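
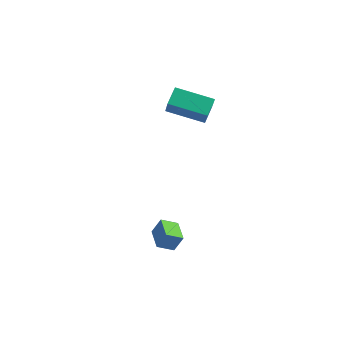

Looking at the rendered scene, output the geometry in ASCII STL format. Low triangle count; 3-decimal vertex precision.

solid 
facet normal -0.261 0.448 -0.855
outer loop
vertex 0.314 4.646 2.857
vertex 2.418 4.856 2.326
vertex 0.283 3.606 2.322
endloop
endfacet
facet normal -0.965 -0.097 0.244
outer loop
vertex 0.622 3.024 3.434
vertex 0.314 4.646 2.857
vertex 0.283 3.606 2.322
endloop
endfacet
facet normal -0.261 0.448 -0.855
outer loop
vertex 0.283 3.606 2.322
vertex 2.418 4.856 2.326
vertex 2.387 3.816 1.791
endloop
endfacet
facet normal -0.027 -0.889 -0.457
outer loop
vertex 2.387 3.816 1.791
vertex 0.622 3.024 3.434
vertex 0.283 3.606 2.322
endloop
endfacet
facet normal 0.027 0.889 0.457
outer loop
vertex 0.314 4.646 2.857
vertex 2.757 4.274 3.438
vertex 2.418 4.856 2.326
endloop
endfacet
facet normal -0.965 -0.097 0.244
outer loop
vertex 0.653 4.064 3.969
vertex 0.314 4.646 2.857
vertex 0.622 3.024 3.434
endloop
endfacet
facet normal 0.027 0.889 0.457
outer loop
vertex 0.653 4.064 3.969
vertex 2.757 4.274 3.438
vertex 0.314 4.646 2.857
endloop
endfacet
facet normal 0.965 0.097 -0.244
outer loop
vertex 2.418 4.856 2.326
vertex 2.757 4.274 3.438
vertex 2.387 3.816 1.791
endloop
endfacet
facet normal -0.027 -0.889 -0.457
outer loop
vertex 2.726 3.234 2.903
vertex 0.622 3.024 3.434
vertex 2.387 3.816 1.791
endloop
endfacet
facet normal 0.965 0.097 -0.244
outer loop
vertex 2.387 3.816 1.791
vertex 2.757 4.274 3.438
vertex 2.726 3.234 2.903
endloop
endfacet
facet normal 0.261 -0.448 0.855
outer loop
vertex 2.726 3.234 2.903
vertex 0.653 4.064 3.969
vertex 0.622 3.024 3.434
endloop
endfacet
facet normal 0.261 -0.448 0.855
outer loop
vertex 2.757 4.274 3.438
vertex 0.653 4.064 3.969
vertex 2.726 3.234 2.903
endloop
endfacet
facet normal -0.749 -0.474 0.462
outer loop
vertex 2.1 -1.254 -3.267
vertex 1.396 -0.114 -3.239
vertex 1.681 -1.49 -4.189
endloop
endfacet
facet normal 0.526 -0.850 -0.021
outer loop
vertex 2.444 -1.006 -4.661
vertex 2.1 -1.254 -3.267
vertex 1.681 -1.49 -4.189
endloop
endfacet
facet normal -0.749 -0.475 0.463
outer loop
vertex 1.681 -1.49 -4.189
vertex 1.396 -0.114 -3.239
vertex 0.976 -0.351 -4.161
endloop
endfacet
facet normal -0.404 -0.228 -0.886
outer loop
vertex 0.976 -0.351 -4.161
vertex 2.444 -1.006 -4.661
vertex 1.681 -1.49 -4.189
endloop
endfacet
facet normal 0.404 0.228 0.886
outer loop
vertex 2.1 -1.254 -3.267
vertex 2.159 0.37 -3.711
vertex 1.396 -0.114 -3.239
endloop
endfacet
facet normal 0.526 -0.850 -0.021
outer loop
vertex 2.864 -0.769 -3.739
vertex 2.1 -1.254 -3.267
vertex 2.444 -1.006 -4.661
endloop
endfacet
facet normal 0.403 0.228 0.886
outer loop
vertex 2.864 -0.769 -3.739
vertex 2.159 0.37 -3.711
vertex 2.1 -1.254 -3.267
endloop
endfacet
facet normal -0.526 0.850 0.021
outer loop
vertex 1.396 -0.114 -3.239
vertex 2.159 0.37 -3.711
vertex 0.976 -0.351 -4.161
endloop
endfacet
facet normal -0.403 -0.227 -0.886
outer loop
vertex 1.74 0.134 -4.633
vertex 2.444 -1.006 -4.661
vertex 0.976 -0.351 -4.161
endloop
endfacet
facet normal -0.526 0.850 0.022
outer loop
vertex 0.976 -0.351 -4.161
vertex 2.159 0.37 -3.711
vertex 1.74 0.134 -4.633
endloop
endfacet
facet normal 0.749 0.474 -0.463
outer loop
vertex 1.74 0.134 -4.633
vertex 2.864 -0.769 -3.739
vertex 2.444 -1.006 -4.661
endloop
endfacet
facet normal 0.749 0.475 -0.462
outer loop
vertex 2.159 0.37 -3.711
vertex 2.864 -0.769 -3.739
vertex 1.74 0.134 -4.633
endloop
endfacet

endsolid


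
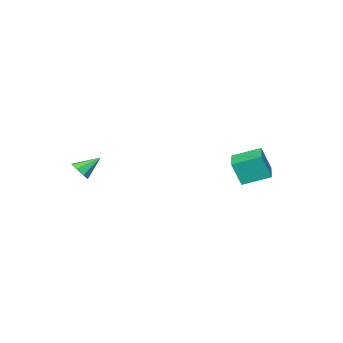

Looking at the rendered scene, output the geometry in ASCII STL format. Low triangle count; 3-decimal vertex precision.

solid 
facet normal -0.684 -0.729 0.022
outer loop
vertex -2.123 1.809 0.055
vertex -3.01 2.656 0.515
vertex -2.453 2.084 -1.087
endloop
endfacet
facet normal 0.677 -0.647 -0.351
outer loop
vertex -1.57 3.024 -1.115
vertex -2.123 1.809 0.055
vertex -2.453 2.084 -1.087
endloop
endfacet
facet normal -0.684 -0.729 0.022
outer loop
vertex -2.453 2.084 -1.087
vertex -3.01 2.656 0.515
vertex -3.34 2.931 -0.627
endloop
endfacet
facet normal -0.270 0.226 -0.936
outer loop
vertex -3.34 2.931 -0.627
vertex -1.57 3.024 -1.115
vertex -2.453 2.084 -1.087
endloop
endfacet
facet normal 0.270 -0.226 0.936
outer loop
vertex -2.123 1.809 0.055
vertex -2.127 3.596 0.487
vertex -3.01 2.656 0.515
endloop
endfacet
facet normal 0.677 -0.647 -0.351
outer loop
vertex -1.24 2.749 0.027
vertex -2.123 1.809 0.055
vertex -1.57 3.024 -1.115
endloop
endfacet
facet normal 0.270 -0.226 0.936
outer loop
vertex -1.24 2.749 0.027
vertex -2.127 3.596 0.487
vertex -2.123 1.809 0.055
endloop
endfacet
facet normal -0.677 0.647 0.351
outer loop
vertex -3.01 2.656 0.515
vertex -2.127 3.596 0.487
vertex -3.34 2.931 -0.627
endloop
endfacet
facet normal -0.270 0.226 -0.936
outer loop
vertex -2.457 3.871 -0.655
vertex -1.57 3.024 -1.115
vertex -3.34 2.931 -0.627
endloop
endfacet
facet normal -0.677 0.647 0.351
outer loop
vertex -3.34 2.931 -0.627
vertex -2.127 3.596 0.487
vertex -2.457 3.871 -0.655
endloop
endfacet
facet normal 0.684 0.729 -0.022
outer loop
vertex -2.457 3.871 -0.655
vertex -1.24 2.749 0.027
vertex -1.57 3.024 -1.115
endloop
endfacet
facet normal 0.684 0.729 -0.022
outer loop
vertex -2.127 3.596 0.487
vertex -1.24 2.749 0.027
vertex -2.457 3.871 -0.655
endloop
endfacet
facet normal 0.733 -0.311 -0.605
outer loop
vertex 3.58 -1.344 -0.203
vertex 3.214 -1.625 -0.502
vertex 3.418 -1.115 -0.517
endloop
endfacet
facet normal 0.211 0.838 0.503
outer loop
vertex 3.58 -1.344 -0.203
vertex 3.418 -1.115 -0.517
vertex 2.386 -1.275 0.182
endloop
endfacet
facet normal 0.733 -0.311 -0.605
outer loop
vertex 3.418 -1.115 -0.517
vertex 3.214 -1.625 -0.502
vertex 3.137 -1.184 -0.822
endloop
endfacet
facet normal -0.186 0.981 -0.050
outer loop
vertex 3.418 -1.115 -0.517
vertex 3.137 -1.184 -0.822
vertex 2.386 -1.275 0.182
endloop
endfacet
facet normal 0.734 -0.310 -0.604
outer loop
vertex 3.137 -1.184 -0.822
vertex 3.214 -1.625 -0.502
vertex 2.901 -1.512 -0.94
endloop
endfacet
facet normal -0.652 0.624 -0.431
outer loop
vertex 3.137 -1.184 -0.822
vertex 2.901 -1.512 -0.94
vertex 2.386 -1.275 0.182
endloop
endfacet
facet normal 0.733 -0.312 -0.604
outer loop
vertex 2.901 -1.512 -0.94
vertex 3.214 -1.625 -0.502
vertex 2.848 -1.906 -0.801
endloop
endfacet
facet normal -0.910 -0.023 -0.413
outer loop
vertex 2.901 -1.512 -0.94
vertex 2.848 -1.906 -0.801
vertex 2.386 -1.275 0.182
endloop
endfacet
facet normal 0.733 -0.309 -0.606
outer loop
vertex 2.848 -1.906 -0.801
vertex 3.214 -1.625 -0.502
vertex 3.01 -2.136 -0.488
endloop
endfacet
facet normal -0.813 -0.583 -0.008
outer loop
vertex 2.848 -1.906 -0.801
vertex 3.01 -2.136 -0.488
vertex 2.386 -1.275 0.182
endloop
endfacet
facet normal 0.733 -0.309 -0.605
outer loop
vertex 3.01 -2.136 -0.488
vertex 3.214 -1.625 -0.502
vertex 3.292 -2.066 -0.182
endloop
endfacet
facet normal -0.414 -0.727 0.548
outer loop
vertex 3.01 -2.136 -0.488
vertex 3.292 -2.066 -0.182
vertex 2.386 -1.275 0.182
endloop
endfacet
facet normal 0.732 -0.310 -0.606
outer loop
vertex 3.292 -2.066 -0.182
vertex 3.214 -1.625 -0.502
vertex 3.528 -1.738 -0.065
endloop
endfacet
facet normal 0.052 -0.368 0.928
outer loop
vertex 3.292 -2.066 -0.182
vertex 3.528 -1.738 -0.065
vertex 2.386 -1.275 0.182
endloop
endfacet
facet normal 0.733 -0.309 -0.606
outer loop
vertex 3.528 -1.738 -0.065
vertex 3.214 -1.625 -0.502
vertex 3.58 -1.344 -0.203
endloop
endfacet
facet normal 0.309 0.278 0.909
outer loop
vertex 3.528 -1.738 -0.065
vertex 3.58 -1.344 -0.203
vertex 2.386 -1.275 0.182
endloop
endfacet

endsolid


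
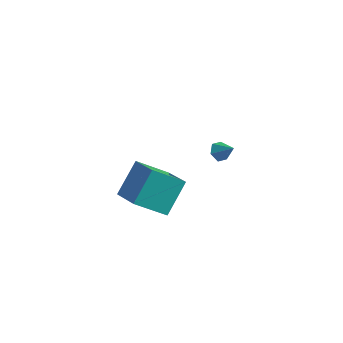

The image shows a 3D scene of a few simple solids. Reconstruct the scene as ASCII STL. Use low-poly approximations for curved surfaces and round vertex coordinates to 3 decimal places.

solid 
facet normal -0.729 0.108 -0.676
outer loop
vertex 0.503 3.881 -2.589
vertex 0.07 3.904 -2.119
vertex 0.344 4.443 -2.328
endloop
endfacet
facet normal 0.887 0.375 -0.268
outer loop
vertex 0.503 3.881 -2.589
vertex 0.344 4.443 -2.328
vertex 0.93 3.776 -1.321
endloop
endfacet
facet normal -0.729 0.109 -0.676
outer loop
vertex 0.344 4.443 -2.328
vertex 0.07 3.904 -2.119
vertex -0.089 4.466 -1.857
endloop
endfacet
facet normal 0.404 0.853 0.330
outer loop
vertex 0.344 4.443 -2.328
vertex -0.089 4.466 -1.857
vertex 0.93 3.776 -1.321
endloop
endfacet
facet normal -0.729 0.109 -0.676
outer loop
vertex -0.089 4.466 -1.857
vertex 0.07 3.904 -2.119
vertex -0.363 3.927 -1.648
endloop
endfacet
facet normal -0.174 0.431 0.885
outer loop
vertex -0.089 4.466 -1.857
vertex -0.363 3.927 -1.648
vertex 0.93 3.776 -1.321
endloop
endfacet
facet normal -0.729 0.109 -0.676
outer loop
vertex -0.363 3.927 -1.648
vertex 0.07 3.904 -2.119
vertex -0.204 3.365 -1.91
endloop
endfacet
facet normal -0.268 -0.468 0.842
outer loop
vertex -0.363 3.927 -1.648
vertex -0.204 3.365 -1.91
vertex 0.93 3.776 -1.321
endloop
endfacet
facet normal -0.729 0.108 -0.676
outer loop
vertex -0.204 3.365 -1.91
vertex 0.07 3.904 -2.119
vertex 0.229 3.342 -2.38
endloop
endfacet
facet normal 0.215 -0.945 0.245
outer loop
vertex -0.204 3.365 -1.91
vertex 0.229 3.342 -2.38
vertex 0.93 3.776 -1.321
endloop
endfacet
facet normal -0.729 0.108 -0.676
outer loop
vertex 0.229 3.342 -2.38
vertex 0.07 3.904 -2.119
vertex 0.503 3.881 -2.589
endloop
endfacet
facet normal 0.793 -0.524 -0.311
outer loop
vertex 0.229 3.342 -2.38
vertex 0.503 3.881 -2.589
vertex 0.93 3.776 -1.321
endloop
endfacet
facet normal -0.644 -0.443 0.624
outer loop
vertex -1.158 -4.054 0.722
vertex -0.854 -2.496 2.142
vertex -2.489 -3.137 0.0
endloop
endfacet
facet normal -0.143 -0.732 -0.667
outer loop
vertex -1.106 -2.184 -1.342
vertex -1.158 -4.054 0.722
vertex -2.489 -3.137 0.0
endloop
endfacet
facet normal -0.644 -0.443 0.624
outer loop
vertex -2.489 -3.137 0.0
vertex -0.854 -2.496 2.142
vertex -2.185 -1.579 1.42
endloop
endfacet
facet normal -0.752 0.518 -0.407
outer loop
vertex -2.185 -1.579 1.42
vertex -1.106 -2.184 -1.342
vertex -2.489 -3.137 0.0
endloop
endfacet
facet normal 0.752 -0.518 0.407
outer loop
vertex -1.158 -4.054 0.722
vertex 0.529 -1.543 0.8
vertex -0.854 -2.496 2.142
endloop
endfacet
facet normal -0.143 -0.732 -0.667
outer loop
vertex 0.225 -3.101 -0.62
vertex -1.158 -4.054 0.722
vertex -1.106 -2.184 -1.342
endloop
endfacet
facet normal 0.752 -0.518 0.407
outer loop
vertex 0.225 -3.101 -0.62
vertex 0.529 -1.543 0.8
vertex -1.158 -4.054 0.722
endloop
endfacet
facet normal 0.143 0.732 0.667
outer loop
vertex -0.854 -2.496 2.142
vertex 0.529 -1.543 0.8
vertex -2.185 -1.579 1.42
endloop
endfacet
facet normal -0.752 0.518 -0.407
outer loop
vertex -0.802 -0.626 0.078
vertex -1.106 -2.184 -1.342
vertex -2.185 -1.579 1.42
endloop
endfacet
facet normal 0.143 0.732 0.667
outer loop
vertex -2.185 -1.579 1.42
vertex 0.529 -1.543 0.8
vertex -0.802 -0.626 0.078
endloop
endfacet
facet normal 0.644 0.443 -0.624
outer loop
vertex -0.802 -0.626 0.078
vertex 0.225 -3.101 -0.62
vertex -1.106 -2.184 -1.342
endloop
endfacet
facet normal 0.644 0.443 -0.624
outer loop
vertex 0.529 -1.543 0.8
vertex 0.225 -3.101 -0.62
vertex -0.802 -0.626 0.078
endloop
endfacet

endsolid


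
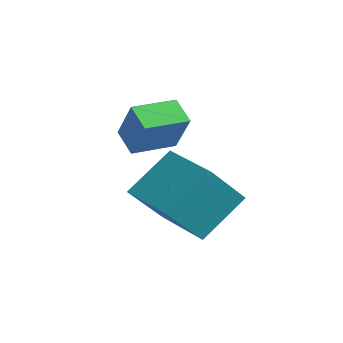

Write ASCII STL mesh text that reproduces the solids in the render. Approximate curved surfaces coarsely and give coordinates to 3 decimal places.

solid 
facet normal -0.823 0.082 0.561
outer loop
vertex 1.935 -3.282 -0.206
vertex 2.086 -1.911 -0.185
vertex 1.1 -3.171 -1.447
endloop
endfacet
facet normal -0.110 -0.994 -0.015
outer loop
vertex 1.874 -3.249 -1.975
vertex 1.935 -3.282 -0.206
vertex 1.1 -3.171 -1.447
endloop
endfacet
facet normal -0.823 0.082 0.561
outer loop
vertex 1.1 -3.171 -1.447
vertex 2.086 -1.911 -0.185
vertex 1.251 -1.8 -1.426
endloop
endfacet
facet normal -0.557 0.074 -0.827
outer loop
vertex 1.251 -1.8 -1.426
vertex 1.874 -3.249 -1.975
vertex 1.1 -3.171 -1.447
endloop
endfacet
facet normal 0.557 -0.074 0.827
outer loop
vertex 1.935 -3.282 -0.206
vertex 2.86 -1.989 -0.713
vertex 2.086 -1.911 -0.185
endloop
endfacet
facet normal -0.110 -0.994 -0.015
outer loop
vertex 2.709 -3.36 -0.734
vertex 1.935 -3.282 -0.206
vertex 1.874 -3.249 -1.975
endloop
endfacet
facet normal 0.557 -0.074 0.827
outer loop
vertex 2.709 -3.36 -0.734
vertex 2.86 -1.989 -0.713
vertex 1.935 -3.282 -0.206
endloop
endfacet
facet normal 0.110 0.994 0.015
outer loop
vertex 2.086 -1.911 -0.185
vertex 2.86 -1.989 -0.713
vertex 1.251 -1.8 -1.426
endloop
endfacet
facet normal -0.557 0.074 -0.827
outer loop
vertex 2.025 -1.878 -1.954
vertex 1.874 -3.249 -1.975
vertex 1.251 -1.8 -1.426
endloop
endfacet
facet normal 0.110 0.994 0.015
outer loop
vertex 1.251 -1.8 -1.426
vertex 2.86 -1.989 -0.713
vertex 2.025 -1.878 -1.954
endloop
endfacet
facet normal 0.823 -0.082 -0.561
outer loop
vertex 2.025 -1.878 -1.954
vertex 2.709 -3.36 -0.734
vertex 1.874 -3.249 -1.975
endloop
endfacet
facet normal 0.823 -0.082 -0.561
outer loop
vertex 2.86 -1.989 -0.713
vertex 2.709 -3.36 -0.734
vertex 2.025 -1.878 -1.954
endloop
endfacet
facet normal -0.996 -0.023 0.089
outer loop
vertex 2.294 -2.261 -1.956
vertex 2.145 -1.004 -3.305
vertex 2.213 -3.618 -3.21
endloop
endfacet
facet normal 0.081 -0.679 0.730
outer loop
vertex 4.055 -3.576 -3.375
vertex 2.294 -2.261 -1.956
vertex 2.213 -3.618 -3.21
endloop
endfacet
facet normal -0.996 -0.023 0.089
outer loop
vertex 2.213 -3.618 -3.21
vertex 2.145 -1.004 -3.305
vertex 2.064 -2.362 -4.56
endloop
endfacet
facet normal -0.044 -0.734 -0.678
outer loop
vertex 2.064 -2.362 -4.56
vertex 4.055 -3.576 -3.375
vertex 2.213 -3.618 -3.21
endloop
endfacet
facet normal 0.044 0.733 0.678
outer loop
vertex 2.294 -2.261 -1.956
vertex 3.987 -0.962 -3.47
vertex 2.145 -1.004 -3.305
endloop
endfacet
facet normal 0.081 -0.679 0.730
outer loop
vertex 4.136 -2.218 -2.12
vertex 2.294 -2.261 -1.956
vertex 4.055 -3.576 -3.375
endloop
endfacet
facet normal 0.043 0.734 0.678
outer loop
vertex 4.136 -2.218 -2.12
vertex 3.987 -0.962 -3.47
vertex 2.294 -2.261 -1.956
endloop
endfacet
facet normal -0.081 0.679 -0.730
outer loop
vertex 2.145 -1.004 -3.305
vertex 3.987 -0.962 -3.47
vertex 2.064 -2.362 -4.56
endloop
endfacet
facet normal -0.043 -0.733 -0.679
outer loop
vertex 3.906 -2.319 -4.724
vertex 4.055 -3.576 -3.375
vertex 2.064 -2.362 -4.56
endloop
endfacet
facet normal -0.081 0.679 -0.730
outer loop
vertex 2.064 -2.362 -4.56
vertex 3.987 -0.962 -3.47
vertex 3.906 -2.319 -4.724
endloop
endfacet
facet normal 0.996 0.023 -0.089
outer loop
vertex 3.906 -2.319 -4.724
vertex 4.136 -2.218 -2.12
vertex 4.055 -3.576 -3.375
endloop
endfacet
facet normal 0.996 0.023 -0.089
outer loop
vertex 3.987 -0.962 -3.47
vertex 4.136 -2.218 -2.12
vertex 3.906 -2.319 -4.724
endloop
endfacet

endsolid


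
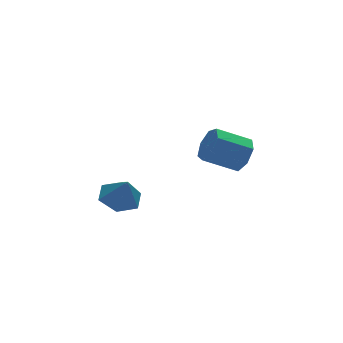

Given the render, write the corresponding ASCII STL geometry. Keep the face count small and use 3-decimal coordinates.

solid 
facet normal -0.093 0.424 -0.901
outer loop
vertex -1.116 -2.992 -0.795
vertex -1.933 -3.023 -0.725
vertex -1.523 -2.365 -0.458
endloop
endfacet
facet normal 0.779 0.184 0.599
outer loop
vertex -1.116 -2.992 -0.795
vertex -1.523 -2.365 -0.458
vertex -1.827 -3.497 0.285
endloop
endfacet
facet normal -0.094 0.424 -0.901
outer loop
vertex -1.523 -2.365 -0.458
vertex -1.933 -3.023 -0.725
vertex -2.339 -2.396 -0.387
endloop
endfacet
facet normal 0.053 0.538 0.841
outer loop
vertex -1.523 -2.365 -0.458
vertex -2.339 -2.396 -0.387
vertex -1.827 -3.497 0.285
endloop
endfacet
facet normal -0.094 0.424 -0.901
outer loop
vertex -2.339 -2.396 -0.387
vertex -1.933 -3.023 -0.725
vertex -2.749 -3.054 -0.654
endloop
endfacet
facet normal -0.677 0.128 0.725
outer loop
vertex -2.339 -2.396 -0.387
vertex -2.749 -3.054 -0.654
vertex -1.827 -3.497 0.285
endloop
endfacet
facet normal -0.094 0.423 -0.901
outer loop
vertex -2.749 -3.054 -0.654
vertex -1.933 -3.023 -0.725
vertex -2.342 -3.681 -0.991
endloop
endfacet
facet normal -0.679 -0.637 0.366
outer loop
vertex -2.749 -3.054 -0.654
vertex -2.342 -3.681 -0.991
vertex -1.827 -3.497 0.285
endloop
endfacet
facet normal -0.094 0.423 -0.901
outer loop
vertex -2.342 -3.681 -0.991
vertex -1.933 -3.023 -0.725
vertex -1.526 -3.65 -1.062
endloop
endfacet
facet normal 0.048 -0.991 0.123
outer loop
vertex -2.342 -3.681 -0.991
vertex -1.526 -3.65 -1.062
vertex -1.827 -3.497 0.285
endloop
endfacet
facet normal -0.093 0.424 -0.901
outer loop
vertex -1.526 -3.65 -1.062
vertex -1.933 -3.023 -0.725
vertex -1.116 -2.992 -0.795
endloop
endfacet
facet normal 0.777 -0.582 0.240
outer loop
vertex -1.526 -3.65 -1.062
vertex -1.116 -2.992 -0.795
vertex -1.827 -3.497 0.285
endloop
endfacet
facet normal 0.843 -0.277 -0.461
outer loop
vertex 3.134 -3.18 0.975
vertex 2.747 -3.281 0.328
vertex 3.092 -2.652 0.581
endloop
endfacet
facet normal 0.534 0.532 0.656
outer loop
vertex 3.134 -3.18 0.975
vertex 3.092 -2.652 0.581
vertex 1.92 -2.779 1.638
endloop
endfacet
facet normal 0.535 0.532 0.657
outer loop
vertex 1.92 -2.779 1.638
vertex 3.092 -2.652 0.581
vertex 1.879 -2.251 1.244
endloop
endfacet
facet normal -0.842 0.279 0.461
outer loop
vertex 1.92 -2.779 1.638
vertex 1.879 -2.251 1.244
vertex 1.533 -2.879 0.992
endloop
endfacet
facet normal 0.843 -0.277 -0.460
outer loop
vertex 3.092 -2.652 0.581
vertex 2.747 -3.281 0.328
vertex 2.791 -2.598 -0.003
endloop
endfacet
facet normal 0.285 0.957 -0.058
outer loop
vertex 3.092 -2.652 0.581
vertex 2.791 -2.598 -0.003
vertex 1.879 -2.251 1.244
endloop
endfacet
facet normal 0.284 0.957 -0.058
outer loop
vertex 1.879 -2.251 1.244
vertex 2.791 -2.598 -0.003
vertex 1.577 -2.197 0.66
endloop
endfacet
facet normal -0.842 0.279 0.461
outer loop
vertex 1.879 -2.251 1.244
vertex 1.577 -2.197 0.66
vertex 1.533 -2.879 0.992
endloop
endfacet
facet normal 0.843 -0.278 -0.461
outer loop
vertex 2.791 -2.598 -0.003
vertex 2.747 -3.281 0.328
vertex 2.456 -3.058 -0.338
endloop
endfacet
facet normal -0.179 0.661 -0.728
outer loop
vertex 2.791 -2.598 -0.003
vertex 2.456 -3.058 -0.338
vertex 1.577 -2.197 0.66
endloop
endfacet
facet normal -0.181 0.660 -0.729
outer loop
vertex 1.577 -2.197 0.66
vertex 2.456 -3.058 -0.338
vertex 1.243 -2.657 0.326
endloop
endfacet
facet normal -0.843 0.278 0.460
outer loop
vertex 1.577 -2.197 0.66
vertex 1.243 -2.657 0.326
vertex 1.533 -2.879 0.992
endloop
endfacet
facet normal 0.842 -0.279 -0.461
outer loop
vertex 2.456 -3.058 -0.338
vertex 2.747 -3.281 0.328
vertex 2.34 -3.685 -0.171
endloop
endfacet
facet normal -0.509 -0.132 -0.850
outer loop
vertex 2.456 -3.058 -0.338
vertex 2.34 -3.685 -0.171
vertex 1.243 -2.657 0.326
endloop
endfacet
facet normal -0.509 -0.132 -0.850
outer loop
vertex 1.243 -2.657 0.326
vertex 2.34 -3.685 -0.171
vertex 1.127 -3.284 0.493
endloop
endfacet
facet normal -0.843 0.278 0.460
outer loop
vertex 1.243 -2.657 0.326
vertex 1.127 -3.284 0.493
vertex 1.533 -2.879 0.992
endloop
endfacet
facet normal 0.842 -0.279 -0.461
outer loop
vertex 2.34 -3.685 -0.171
vertex 2.747 -3.281 0.328
vertex 2.53 -4.008 0.372
endloop
endfacet
facet normal -0.455 -0.826 -0.332
outer loop
vertex 2.34 -3.685 -0.171
vertex 2.53 -4.008 0.372
vertex 1.127 -3.284 0.493
endloop
endfacet
facet normal -0.455 -0.826 -0.332
outer loop
vertex 1.127 -3.284 0.493
vertex 2.53 -4.008 0.372
vertex 1.317 -3.607 1.036
endloop
endfacet
facet normal -0.843 0.278 0.460
outer loop
vertex 1.127 -3.284 0.493
vertex 1.317 -3.607 1.036
vertex 1.533 -2.879 0.992
endloop
endfacet
facet normal 0.843 -0.279 -0.460
outer loop
vertex 2.53 -4.008 0.372
vertex 2.747 -3.281 0.328
vertex 2.883 -3.783 0.882
endloop
endfacet
facet normal -0.058 -0.898 0.436
outer loop
vertex 2.53 -4.008 0.372
vertex 2.883 -3.783 0.882
vertex 1.317 -3.607 1.036
endloop
endfacet
facet normal -0.058 -0.898 0.437
outer loop
vertex 1.317 -3.607 1.036
vertex 2.883 -3.783 0.882
vertex 1.67 -3.382 1.545
endloop
endfacet
facet normal -0.843 0.278 0.461
outer loop
vertex 1.317 -3.607 1.036
vertex 1.67 -3.382 1.545
vertex 1.533 -2.879 0.992
endloop
endfacet
facet normal 0.843 -0.280 -0.460
outer loop
vertex 2.883 -3.783 0.882
vertex 2.747 -3.281 0.328
vertex 3.134 -3.18 0.975
endloop
endfacet
facet normal 0.382 -0.294 0.876
outer loop
vertex 2.883 -3.783 0.882
vertex 3.134 -3.18 0.975
vertex 1.67 -3.382 1.545
endloop
endfacet
facet normal 0.382 -0.293 0.876
outer loop
vertex 1.67 -3.382 1.545
vertex 3.134 -3.18 0.975
vertex 1.92 -2.779 1.638
endloop
endfacet
facet normal -0.842 0.278 0.462
outer loop
vertex 1.67 -3.382 1.545
vertex 1.92 -2.779 1.638
vertex 1.533 -2.879 0.992
endloop
endfacet

endsolid


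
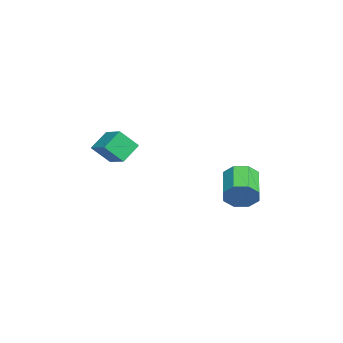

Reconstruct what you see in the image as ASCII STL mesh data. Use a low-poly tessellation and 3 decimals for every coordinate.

solid 
facet normal -0.576 0.541 0.613
outer loop
vertex -0.029 -3.278 2.23
vertex 1.072 -2.577 2.645
vertex -0.229 -2.391 1.26
endloop
endfacet
facet normal -0.804 -0.512 -0.303
outer loop
vertex 0.508 -3.083 0.475
vertex -0.029 -3.278 2.23
vertex -0.229 -2.391 1.26
endloop
endfacet
facet normal -0.576 0.540 0.613
outer loop
vertex -0.229 -2.391 1.26
vertex 1.072 -2.577 2.645
vertex 0.872 -1.689 1.675
endloop
endfacet
facet normal -0.150 0.667 -0.729
outer loop
vertex 0.872 -1.689 1.675
vertex 0.508 -3.083 0.475
vertex -0.229 -2.391 1.26
endloop
endfacet
facet normal 0.150 -0.667 0.729
outer loop
vertex -0.029 -3.278 2.23
vertex 1.809 -3.269 1.86
vertex 1.072 -2.577 2.645
endloop
endfacet
facet normal -0.804 -0.512 -0.303
outer loop
vertex 0.708 -3.971 1.445
vertex -0.029 -3.278 2.23
vertex 0.508 -3.083 0.475
endloop
endfacet
facet normal 0.150 -0.667 0.730
outer loop
vertex 0.708 -3.971 1.445
vertex 1.809 -3.269 1.86
vertex -0.029 -3.278 2.23
endloop
endfacet
facet normal 0.804 0.512 0.303
outer loop
vertex 1.072 -2.577 2.645
vertex 1.809 -3.269 1.86
vertex 0.872 -1.689 1.675
endloop
endfacet
facet normal -0.150 0.667 -0.730
outer loop
vertex 1.609 -2.382 0.89
vertex 0.508 -3.083 0.475
vertex 0.872 -1.689 1.675
endloop
endfacet
facet normal 0.804 0.512 0.303
outer loop
vertex 0.872 -1.689 1.675
vertex 1.809 -3.269 1.86
vertex 1.609 -2.382 0.89
endloop
endfacet
facet normal 0.576 -0.541 -0.614
outer loop
vertex 1.609 -2.382 0.89
vertex 0.708 -3.971 1.445
vertex 0.508 -3.083 0.475
endloop
endfacet
facet normal 0.576 -0.541 -0.613
outer loop
vertex 1.809 -3.269 1.86
vertex 0.708 -3.971 1.445
vertex 1.609 -2.382 0.89
endloop
endfacet
facet normal 0.917 -0.008 -0.399
outer loop
vertex 0.465 3.524 -1.139
vertex 0.113 3.182 -1.941
vertex 0.27 4.043 -1.597
endloop
endfacet
facet normal 0.293 0.692 0.660
outer loop
vertex 0.465 3.524 -1.139
vertex 0.27 4.043 -1.597
vertex -1.241 3.539 -0.397
endloop
endfacet
facet normal 0.292 0.693 0.659
outer loop
vertex -1.241 3.539 -0.397
vertex 0.27 4.043 -1.597
vertex -1.436 4.058 -0.856
endloop
endfacet
facet normal -0.917 0.008 0.399
outer loop
vertex -1.241 3.539 -0.397
vertex -1.436 4.058 -0.856
vertex -1.593 3.198 -1.199
endloop
endfacet
facet normal 0.917 -0.008 -0.399
outer loop
vertex 0.27 4.043 -1.597
vertex 0.113 3.182 -1.941
vertex -0.017 4.058 -2.257
endloop
endfacet
facet normal 0.016 1.000 0.016
outer loop
vertex 0.27 4.043 -1.597
vertex -0.017 4.058 -2.257
vertex -1.436 4.058 -0.856
endloop
endfacet
facet normal 0.016 1.000 0.016
outer loop
vertex -1.436 4.058 -0.856
vertex -0.017 4.058 -2.257
vertex -1.722 4.073 -1.516
endloop
endfacet
facet normal -0.917 0.009 0.398
outer loop
vertex -1.436 4.058 -0.856
vertex -1.722 4.073 -1.516
vertex -1.593 3.198 -1.199
endloop
endfacet
facet normal 0.917 -0.008 -0.398
outer loop
vertex -0.017 4.058 -2.257
vertex 0.113 3.182 -1.941
vertex -0.227 3.56 -2.731
endloop
endfacet
facet normal -0.271 0.721 -0.638
outer loop
vertex -0.017 4.058 -2.257
vertex -0.227 3.56 -2.731
vertex -1.722 4.073 -1.516
endloop
endfacet
facet normal -0.271 0.721 -0.637
outer loop
vertex -1.722 4.073 -1.516
vertex -0.227 3.56 -2.731
vertex -1.933 3.575 -1.99
endloop
endfacet
facet normal -0.917 0.009 0.399
outer loop
vertex -1.722 4.073 -1.516
vertex -1.933 3.575 -1.99
vertex -1.593 3.198 -1.199
endloop
endfacet
facet normal 0.917 -0.009 -0.399
outer loop
vertex -0.227 3.56 -2.731
vertex 0.113 3.182 -1.941
vertex -0.239 2.841 -2.743
endloop
endfacet
facet normal -0.398 0.022 -0.917
outer loop
vertex -0.227 3.56 -2.731
vertex -0.239 2.841 -2.743
vertex -1.933 3.575 -1.99
endloop
endfacet
facet normal -0.399 0.021 -0.917
outer loop
vertex -1.933 3.575 -1.99
vertex -0.239 2.841 -2.743
vertex -1.945 2.856 -2.001
endloop
endfacet
facet normal -0.917 0.009 0.399
outer loop
vertex -1.933 3.575 -1.99
vertex -1.945 2.856 -2.001
vertex -1.593 3.198 -1.199
endloop
endfacet
facet normal 0.917 -0.008 -0.399
outer loop
vertex -0.239 2.841 -2.743
vertex 0.113 3.182 -1.941
vertex -0.044 2.322 -2.284
endloop
endfacet
facet normal -0.293 -0.693 -0.659
outer loop
vertex -0.239 2.841 -2.743
vertex -0.044 2.322 -2.284
vertex -1.945 2.856 -2.001
endloop
endfacet
facet normal -0.293 -0.692 -0.660
outer loop
vertex -1.945 2.856 -2.001
vertex -0.044 2.322 -2.284
vertex -1.75 2.337 -1.543
endloop
endfacet
facet normal -0.917 0.008 0.399
outer loop
vertex -1.945 2.856 -2.001
vertex -1.75 2.337 -1.543
vertex -1.593 3.198 -1.199
endloop
endfacet
facet normal 0.917 -0.009 -0.398
outer loop
vertex -0.044 2.322 -2.284
vertex 0.113 3.182 -1.941
vertex 0.242 2.307 -1.624
endloop
endfacet
facet normal -0.016 -1.000 -0.016
outer loop
vertex -0.044 2.322 -2.284
vertex 0.242 2.307 -1.624
vertex -1.75 2.337 -1.543
endloop
endfacet
facet normal -0.016 -1.000 -0.016
outer loop
vertex -1.75 2.337 -1.543
vertex 0.242 2.307 -1.624
vertex -1.463 2.322 -0.883
endloop
endfacet
facet normal -0.917 0.008 0.399
outer loop
vertex -1.75 2.337 -1.543
vertex -1.463 2.322 -0.883
vertex -1.593 3.198 -1.199
endloop
endfacet
facet normal 0.917 -0.009 -0.399
outer loop
vertex 0.242 2.307 -1.624
vertex 0.113 3.182 -1.941
vertex 0.453 2.805 -1.15
endloop
endfacet
facet normal 0.271 -0.721 0.637
outer loop
vertex 0.242 2.307 -1.624
vertex 0.453 2.805 -1.15
vertex -1.463 2.322 -0.883
endloop
endfacet
facet normal 0.271 -0.721 0.638
outer loop
vertex -1.463 2.322 -0.883
vertex 0.453 2.805 -1.15
vertex -1.253 2.82 -0.409
endloop
endfacet
facet normal -0.917 0.008 0.398
outer loop
vertex -1.463 2.322 -0.883
vertex -1.253 2.82 -0.409
vertex -1.593 3.198 -1.199
endloop
endfacet
facet normal 0.917 -0.009 -0.399
outer loop
vertex 0.453 2.805 -1.15
vertex 0.113 3.182 -1.941
vertex 0.465 3.524 -1.139
endloop
endfacet
facet normal 0.398 -0.021 0.917
outer loop
vertex 0.453 2.805 -1.15
vertex 0.465 3.524 -1.139
vertex -1.253 2.82 -0.409
endloop
endfacet
facet normal 0.399 -0.022 0.917
outer loop
vertex -1.253 2.82 -0.409
vertex 0.465 3.524 -1.139
vertex -1.241 3.539 -0.397
endloop
endfacet
facet normal -0.917 0.009 0.399
outer loop
vertex -1.253 2.82 -0.409
vertex -1.241 3.539 -0.397
vertex -1.593 3.198 -1.199
endloop
endfacet

endsolid


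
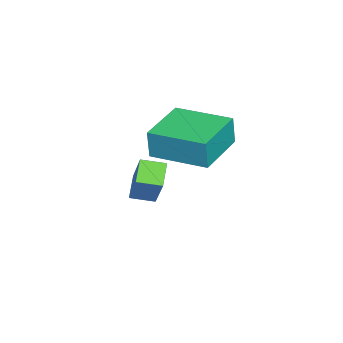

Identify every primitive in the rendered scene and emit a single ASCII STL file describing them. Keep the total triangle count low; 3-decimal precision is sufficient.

solid 
facet normal -0.971 0.235 0.049
outer loop
vertex -0.835 2.383 1.556
vertex -0.374 4.265 1.651
vertex -0.873 2.444 0.518
endloop
endfacet
facet normal -0.238 -0.970 -0.048
outer loop
vertex 0.894 2.015 0.429
vertex -0.835 2.383 1.556
vertex -0.873 2.444 0.518
endloop
endfacet
facet normal -0.971 0.236 0.048
outer loop
vertex -0.873 2.444 0.518
vertex -0.374 4.265 1.651
vertex -0.411 4.326 0.613
endloop
endfacet
facet normal -0.036 0.059 -0.998
outer loop
vertex -0.411 4.326 0.613
vertex 0.894 2.015 0.429
vertex -0.873 2.444 0.518
endloop
endfacet
facet normal 0.036 -0.059 0.998
outer loop
vertex -0.835 2.383 1.556
vertex 1.393 3.836 1.562
vertex -0.374 4.265 1.651
endloop
endfacet
facet normal -0.238 -0.970 -0.049
outer loop
vertex 0.931 1.954 1.467
vertex -0.835 2.383 1.556
vertex 0.894 2.015 0.429
endloop
endfacet
facet normal 0.036 -0.059 0.998
outer loop
vertex 0.931 1.954 1.467
vertex 1.393 3.836 1.562
vertex -0.835 2.383 1.556
endloop
endfacet
facet normal 0.238 0.970 0.049
outer loop
vertex -0.374 4.265 1.651
vertex 1.393 3.836 1.562
vertex -0.411 4.326 0.613
endloop
endfacet
facet normal -0.036 0.059 -0.998
outer loop
vertex 1.355 3.897 0.524
vertex 0.894 2.015 0.429
vertex -0.411 4.326 0.613
endloop
endfacet
facet normal 0.238 0.970 0.048
outer loop
vertex -0.411 4.326 0.613
vertex 1.393 3.836 1.562
vertex 1.355 3.897 0.524
endloop
endfacet
facet normal 0.971 -0.235 -0.048
outer loop
vertex 1.355 3.897 0.524
vertex 0.931 1.954 1.467
vertex 0.894 2.015 0.429
endloop
endfacet
facet normal 0.971 -0.236 -0.049
outer loop
vertex 1.393 3.836 1.562
vertex 0.931 1.954 1.467
vertex 1.355 3.897 0.524
endloop
endfacet
facet normal -0.829 -0.071 0.555
outer loop
vertex -1.344 1.111 -1.327
vertex -1.523 1.936 -1.488
vertex -2.295 0.616 -2.81
endloop
endfacet
facet normal 0.209 -0.960 0.186
outer loop
vertex -1.517 0.684 -3.332
vertex -1.344 1.111 -1.327
vertex -2.295 0.616 -2.81
endloop
endfacet
facet normal -0.828 -0.073 0.556
outer loop
vertex -2.295 0.616 -2.81
vertex -1.523 1.936 -1.488
vertex -2.475 1.442 -2.97
endloop
endfacet
facet normal -0.520 -0.270 -0.810
outer loop
vertex -2.475 1.442 -2.97
vertex -1.517 0.684 -3.332
vertex -2.295 0.616 -2.81
endloop
endfacet
facet normal 0.520 0.271 0.810
outer loop
vertex -1.344 1.111 -1.327
vertex -0.745 2.004 -2.01
vertex -1.523 1.936 -1.488
endloop
endfacet
facet normal 0.208 -0.960 0.187
outer loop
vertex -0.565 1.178 -1.85
vertex -1.344 1.111 -1.327
vertex -1.517 0.684 -3.332
endloop
endfacet
facet normal 0.521 0.270 0.810
outer loop
vertex -0.565 1.178 -1.85
vertex -0.745 2.004 -2.01
vertex -1.344 1.111 -1.327
endloop
endfacet
facet normal -0.209 0.960 -0.186
outer loop
vertex -1.523 1.936 -1.488
vertex -0.745 2.004 -2.01
vertex -2.475 1.442 -2.97
endloop
endfacet
facet normal -0.520 -0.271 -0.810
outer loop
vertex -1.696 1.509 -3.493
vertex -1.517 0.684 -3.332
vertex -2.475 1.442 -2.97
endloop
endfacet
facet normal -0.208 0.960 -0.187
outer loop
vertex -2.475 1.442 -2.97
vertex -0.745 2.004 -2.01
vertex -1.696 1.509 -3.493
endloop
endfacet
facet normal 0.828 0.071 -0.556
outer loop
vertex -1.696 1.509 -3.493
vertex -0.565 1.178 -1.85
vertex -1.517 0.684 -3.332
endloop
endfacet
facet normal 0.828 0.073 -0.556
outer loop
vertex -0.745 2.004 -2.01
vertex -0.565 1.178 -1.85
vertex -1.696 1.509 -3.493
endloop
endfacet

endsolid


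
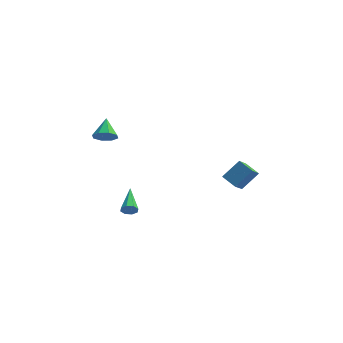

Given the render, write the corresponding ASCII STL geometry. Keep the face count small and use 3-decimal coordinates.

solid 
facet normal -0.011 -0.859 -0.512
outer loop
vertex -3.424 1.52 2.098
vertex -3.767 1.176 2.682
vertex -4.004 1.548 2.063
endloop
endfacet
facet normal 0.073 0.847 -0.527
outer loop
vertex -3.424 1.52 2.098
vertex -4.004 1.548 2.063
vertex -3.753 2.344 3.378
endloop
endfacet
facet normal -0.011 -0.859 -0.512
outer loop
vertex -4.004 1.548 2.063
vertex -3.767 1.176 2.682
vertex -4.445 1.358 2.391
endloop
endfacet
facet normal -0.574 0.744 -0.341
outer loop
vertex -4.004 1.548 2.063
vertex -4.445 1.358 2.391
vertex -3.753 2.344 3.378
endloop
endfacet
facet normal -0.010 -0.858 -0.513
outer loop
vertex -4.445 1.358 2.391
vertex -3.767 1.176 2.682
vertex -4.489 1.061 2.889
endloop
endfacet
facet normal -0.881 0.436 0.182
outer loop
vertex -4.445 1.358 2.391
vertex -4.489 1.061 2.889
vertex -3.753 2.344 3.378
endloop
endfacet
facet normal -0.010 -0.859 -0.512
outer loop
vertex -4.489 1.061 2.889
vertex -3.767 1.176 2.682
vertex -4.111 0.832 3.266
endloop
endfacet
facet normal -0.670 0.104 0.735
outer loop
vertex -4.489 1.061 2.889
vertex -4.111 0.832 3.266
vertex -3.753 2.344 3.378
endloop
endfacet
facet normal -0.011 -0.859 -0.512
outer loop
vertex -4.111 0.832 3.266
vertex -3.767 1.176 2.682
vertex -3.531 0.804 3.301
endloop
endfacet
facet normal -0.063 -0.059 0.996
outer loop
vertex -4.111 0.832 3.266
vertex -3.531 0.804 3.301
vertex -3.753 2.344 3.378
endloop
endfacet
facet normal -0.011 -0.859 -0.512
outer loop
vertex -3.531 0.804 3.301
vertex -3.767 1.176 2.682
vertex -3.089 0.994 2.973
endloop
endfacet
facet normal 0.583 0.044 0.811
outer loop
vertex -3.531 0.804 3.301
vertex -3.089 0.994 2.973
vertex -3.753 2.344 3.378
endloop
endfacet
facet normal -0.011 -0.859 -0.512
outer loop
vertex -3.089 0.994 2.973
vertex -3.767 1.176 2.682
vertex -3.045 1.29 2.475
endloop
endfacet
facet normal 0.891 0.352 0.288
outer loop
vertex -3.089 0.994 2.973
vertex -3.045 1.29 2.475
vertex -3.753 2.344 3.378
endloop
endfacet
facet normal -0.011 -0.859 -0.512
outer loop
vertex -3.045 1.29 2.475
vertex -3.767 1.176 2.682
vertex -3.424 1.52 2.098
endloop
endfacet
facet normal 0.679 0.684 -0.266
outer loop
vertex -3.045 1.29 2.475
vertex -3.424 1.52 2.098
vertex -3.753 2.344 3.378
endloop
endfacet
facet normal -0.719 0.584 0.377
outer loop
vertex 2.826 0.637 -0.281
vertex 3.785 1.229 0.631
vertex 3.242 2.006 -1.606
endloop
endfacet
facet normal -0.662 -0.408 -0.629
outer loop
vertex 3.975 1.411 -1.991
vertex 2.826 0.637 -0.281
vertex 3.242 2.006 -1.606
endloop
endfacet
facet normal -0.719 0.584 0.377
outer loop
vertex 3.242 2.006 -1.606
vertex 3.785 1.229 0.631
vertex 4.201 2.598 -0.694
endloop
endfacet
facet normal 0.213 0.702 -0.680
outer loop
vertex 4.201 2.598 -0.694
vertex 3.975 1.411 -1.991
vertex 3.242 2.006 -1.606
endloop
endfacet
facet normal -0.213 -0.702 0.680
outer loop
vertex 2.826 0.637 -0.281
vertex 4.518 0.634 0.246
vertex 3.785 1.229 0.631
endloop
endfacet
facet normal -0.662 -0.408 -0.629
outer loop
vertex 3.559 0.042 -0.666
vertex 2.826 0.637 -0.281
vertex 3.975 1.411 -1.991
endloop
endfacet
facet normal -0.213 -0.702 0.680
outer loop
vertex 3.559 0.042 -0.666
vertex 4.518 0.634 0.246
vertex 2.826 0.637 -0.281
endloop
endfacet
facet normal 0.662 0.408 0.629
outer loop
vertex 3.785 1.229 0.631
vertex 4.518 0.634 0.246
vertex 4.201 2.598 -0.694
endloop
endfacet
facet normal 0.213 0.702 -0.680
outer loop
vertex 4.934 2.003 -1.079
vertex 3.975 1.411 -1.991
vertex 4.201 2.598 -0.694
endloop
endfacet
facet normal 0.662 0.408 0.629
outer loop
vertex 4.201 2.598 -0.694
vertex 4.518 0.634 0.246
vertex 4.934 2.003 -1.079
endloop
endfacet
facet normal 0.719 -0.584 -0.377
outer loop
vertex 4.934 2.003 -1.079
vertex 3.559 0.042 -0.666
vertex 3.975 1.411 -1.991
endloop
endfacet
facet normal 0.719 -0.584 -0.377
outer loop
vertex 4.518 0.634 0.246
vertex 3.559 0.042 -0.666
vertex 4.934 2.003 -1.079
endloop
endfacet
facet normal 0.007 -0.963 -0.270
outer loop
vertex -2.09 -1.708 -1.023
vertex -2.344 -1.587 -1.461
vertex -1.843 -1.622 -1.323
endloop
endfacet
facet normal 0.755 0.094 0.649
outer loop
vertex -2.09 -1.708 -1.023
vertex -1.843 -1.622 -1.323
vertex -2.356 0.127 -0.979
endloop
endfacet
facet normal 0.007 -0.962 -0.271
outer loop
vertex -1.843 -1.622 -1.323
vertex -2.344 -1.587 -1.461
vertex -1.89 -1.515 -1.704
endloop
endfacet
facet normal 0.957 0.288 -0.037
outer loop
vertex -1.843 -1.622 -1.323
vertex -1.89 -1.515 -1.704
vertex -2.356 0.127 -0.979
endloop
endfacet
facet normal 0.008 -0.963 -0.270
outer loop
vertex -1.89 -1.515 -1.704
vertex -2.344 -1.587 -1.461
vertex -2.202 -1.451 -1.942
endloop
endfacet
facet normal 0.596 0.460 -0.658
outer loop
vertex -1.89 -1.515 -1.704
vertex -2.202 -1.451 -1.942
vertex -2.356 0.127 -0.979
endloop
endfacet
facet normal 0.006 -0.963 -0.270
outer loop
vertex -2.202 -1.451 -1.942
vertex -2.344 -1.587 -1.461
vertex -2.597 -1.466 -1.898
endloop
endfacet
facet normal -0.114 0.509 -0.853
outer loop
vertex -2.202 -1.451 -1.942
vertex -2.597 -1.466 -1.898
vertex -2.356 0.127 -0.979
endloop
endfacet
facet normal 0.007 -0.963 -0.270
outer loop
vertex -2.597 -1.466 -1.898
vertex -2.344 -1.587 -1.461
vertex -2.844 -1.552 -1.598
endloop
endfacet
facet normal -0.759 0.408 -0.508
outer loop
vertex -2.597 -1.466 -1.898
vertex -2.844 -1.552 -1.598
vertex -2.356 0.127 -0.979
endloop
endfacet
facet normal 0.007 -0.963 -0.271
outer loop
vertex -2.844 -1.552 -1.598
vertex -2.344 -1.587 -1.461
vertex -2.798 -1.659 -1.217
endloop
endfacet
facet normal -0.961 0.214 0.176
outer loop
vertex -2.844 -1.552 -1.598
vertex -2.798 -1.659 -1.217
vertex -2.356 0.127 -0.979
endloop
endfacet
facet normal 0.008 -0.963 -0.269
outer loop
vertex -2.798 -1.659 -1.217
vertex -2.344 -1.587 -1.461
vertex -2.485 -1.723 -0.979
endloop
endfacet
facet normal -0.599 0.042 0.799
outer loop
vertex -2.798 -1.659 -1.217
vertex -2.485 -1.723 -0.979
vertex -2.356 0.127 -0.979
endloop
endfacet
facet normal 0.007 -0.963 -0.270
outer loop
vertex -2.485 -1.723 -0.979
vertex -2.344 -1.587 -1.461
vertex -2.09 -1.708 -1.023
endloop
endfacet
facet normal 0.111 -0.008 0.994
outer loop
vertex -2.485 -1.723 -0.979
vertex -2.09 -1.708 -1.023
vertex -2.356 0.127 -0.979
endloop
endfacet

endsolid


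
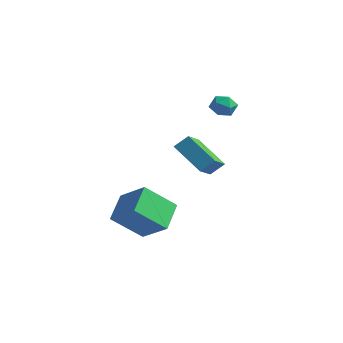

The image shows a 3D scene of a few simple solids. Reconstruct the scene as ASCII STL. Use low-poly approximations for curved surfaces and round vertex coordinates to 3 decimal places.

solid 
facet normal -0.845 -0.114 -0.522
outer loop
vertex -4.3 -3.197 -1.524
vertex -3.644 -1.694 -2.915
vertex -3.502 -4.482 -2.536
endloop
endfacet
facet normal -0.305 -0.699 0.647
outer loop
vertex -1.896 -4.266 -1.545
vertex -4.3 -3.197 -1.524
vertex -3.502 -4.482 -2.536
endloop
endfacet
facet normal -0.845 -0.114 -0.522
outer loop
vertex -3.502 -4.482 -2.536
vertex -3.644 -1.694 -2.915
vertex -2.846 -2.98 -3.927
endloop
endfacet
facet normal 0.438 -0.706 -0.556
outer loop
vertex -2.846 -2.98 -3.927
vertex -1.896 -4.266 -1.545
vertex -3.502 -4.482 -2.536
endloop
endfacet
facet normal -0.438 0.706 0.556
outer loop
vertex -4.3 -3.197 -1.524
vertex -2.038 -1.478 -1.924
vertex -3.644 -1.694 -2.915
endloop
endfacet
facet normal -0.305 -0.699 0.647
outer loop
vertex -2.694 -2.98 -0.533
vertex -4.3 -3.197 -1.524
vertex -1.896 -4.266 -1.545
endloop
endfacet
facet normal -0.438 0.706 0.556
outer loop
vertex -2.694 -2.98 -0.533
vertex -2.038 -1.478 -1.924
vertex -4.3 -3.197 -1.524
endloop
endfacet
facet normal 0.305 0.699 -0.647
outer loop
vertex -3.644 -1.694 -2.915
vertex -2.038 -1.478 -1.924
vertex -2.846 -2.98 -3.927
endloop
endfacet
facet normal 0.439 -0.706 -0.556
outer loop
vertex -1.24 -2.763 -2.936
vertex -1.896 -4.266 -1.545
vertex -2.846 -2.98 -3.927
endloop
endfacet
facet normal 0.305 0.699 -0.647
outer loop
vertex -2.846 -2.98 -3.927
vertex -2.038 -1.478 -1.924
vertex -1.24 -2.763 -2.936
endloop
endfacet
facet normal 0.845 0.114 0.522
outer loop
vertex -1.24 -2.763 -2.936
vertex -2.694 -2.98 -0.533
vertex -1.896 -4.266 -1.545
endloop
endfacet
facet normal 0.845 0.114 0.522
outer loop
vertex -2.038 -1.478 -1.924
vertex -2.694 -2.98 -0.533
vertex -1.24 -2.763 -2.936
endloop
endfacet
facet normal -0.416 -0.604 -0.679
outer loop
vertex -2.367 0.282 -0.131
vertex -4.091 0.033 1.147
vertex -3.086 1.583 -0.847
endloop
endfacet
facet normal 0.798 0.115 -0.592
outer loop
vertex -2.669 2.187 -0.167
vertex -2.367 0.282 -0.131
vertex -3.086 1.583 -0.847
endloop
endfacet
facet normal -0.417 -0.604 -0.679
outer loop
vertex -3.086 1.583 -0.847
vertex -4.091 0.033 1.147
vertex -4.809 1.334 0.431
endloop
endfacet
facet normal -0.436 0.789 -0.434
outer loop
vertex -4.809 1.334 0.431
vertex -2.669 2.187 -0.167
vertex -3.086 1.583 -0.847
endloop
endfacet
facet normal 0.435 -0.789 0.434
outer loop
vertex -2.367 0.282 -0.131
vertex -3.674 0.637 1.827
vertex -4.091 0.033 1.147
endloop
endfacet
facet normal 0.798 0.115 -0.591
outer loop
vertex -1.951 0.886 0.549
vertex -2.367 0.282 -0.131
vertex -2.669 2.187 -0.167
endloop
endfacet
facet normal 0.436 -0.789 0.434
outer loop
vertex -1.951 0.886 0.549
vertex -3.674 0.637 1.827
vertex -2.367 0.282 -0.131
endloop
endfacet
facet normal -0.798 -0.115 0.591
outer loop
vertex -4.091 0.033 1.147
vertex -3.674 0.637 1.827
vertex -4.809 1.334 0.431
endloop
endfacet
facet normal -0.436 0.789 -0.434
outer loop
vertex -4.393 1.938 1.111
vertex -2.669 2.187 -0.167
vertex -4.809 1.334 0.431
endloop
endfacet
facet normal -0.798 -0.116 0.591
outer loop
vertex -4.809 1.334 0.431
vertex -3.674 0.637 1.827
vertex -4.393 1.938 1.111
endloop
endfacet
facet normal 0.417 0.604 0.680
outer loop
vertex -4.393 1.938 1.111
vertex -1.951 0.886 0.549
vertex -2.669 2.187 -0.167
endloop
endfacet
facet normal 0.417 0.604 0.679
outer loop
vertex -3.674 0.637 1.827
vertex -1.951 0.886 0.549
vertex -4.393 1.938 1.111
endloop
endfacet
facet normal -0.924 -0.288 0.252
outer loop
vertex -3.823 2.634 3.601
vertex -3.591 1.892 3.602
vertex -3.545 2.314 4.253
endloop
endfacet
facet normal -0.781 0.361 0.510
outer loop
vertex -3.823 2.634 3.601
vertex -3.545 2.314 4.253
vertex -3.339 3.038 4.056
endloop
endfacet
facet normal -0.618 0.785 -0.039
outer loop
vertex -3.823 2.634 3.601
vertex -3.339 3.038 4.056
vertex -3.258 3.063 3.283
endloop
endfacet
facet normal -0.660 0.397 -0.637
outer loop
vertex -3.823 2.634 3.601
vertex -3.258 3.063 3.283
vertex -3.413 2.355 3.002
endloop
endfacet
facet normal -0.849 -0.266 -0.457
outer loop
vertex -3.823 2.634 3.601
vertex -3.413 2.355 3.002
vertex -3.591 1.892 3.602
endloop
endfacet
facet normal -0.204 0.311 0.928
outer loop
vertex -3.339 3.038 4.056
vertex -3.545 2.314 4.253
vertex -2.807 2.545 4.338
endloop
endfacet
facet normal -0.435 -0.741 0.511
outer loop
vertex -3.545 2.314 4.253
vertex -3.591 1.892 3.602
vertex -2.962 1.837 4.057
endloop
endfacet
facet normal -0.315 -0.704 -0.637
outer loop
vertex -3.591 1.892 3.602
vertex -3.413 2.355 3.002
vertex -2.881 1.862 3.284
endloop
endfacet
facet normal -0.009 0.371 -0.929
outer loop
vertex -3.413 2.355 3.002
vertex -3.258 3.063 3.283
vertex -2.675 2.586 3.087
endloop
endfacet
facet normal 0.059 0.997 0.038
outer loop
vertex -3.258 3.063 3.283
vertex -3.339 3.038 4.056
vertex -2.629 3.008 3.738
endloop
endfacet
facet normal 0.660 -0.397 0.637
outer loop
vertex -2.397 2.266 3.739
vertex -2.807 2.545 4.338
vertex -2.962 1.837 4.057
endloop
endfacet
facet normal 0.618 -0.785 0.039
outer loop
vertex -2.397 2.266 3.739
vertex -2.962 1.837 4.057
vertex -2.881 1.862 3.284
endloop
endfacet
facet normal 0.781 -0.361 -0.510
outer loop
vertex -2.397 2.266 3.739
vertex -2.881 1.862 3.284
vertex -2.675 2.586 3.087
endloop
endfacet
facet normal 0.924 0.288 -0.252
outer loop
vertex -2.397 2.266 3.739
vertex -2.675 2.586 3.087
vertex -2.629 3.008 3.738
endloop
endfacet
facet normal 0.849 0.266 0.457
outer loop
vertex -2.397 2.266 3.739
vertex -2.629 3.008 3.738
vertex -2.807 2.545 4.338
endloop
endfacet
facet normal 0.009 -0.371 0.929
outer loop
vertex -2.962 1.837 4.057
vertex -2.807 2.545 4.338
vertex -3.545 2.314 4.253
endloop
endfacet
facet normal -0.059 -0.997 -0.038
outer loop
vertex -2.881 1.862 3.284
vertex -2.962 1.837 4.057
vertex -3.591 1.892 3.602
endloop
endfacet
facet normal 0.204 -0.311 -0.928
outer loop
vertex -2.675 2.586 3.087
vertex -2.881 1.862 3.284
vertex -3.413 2.355 3.002
endloop
endfacet
facet normal 0.435 0.741 -0.511
outer loop
vertex -2.629 3.008 3.738
vertex -2.675 2.586 3.087
vertex -3.258 3.063 3.283
endloop
endfacet
facet normal 0.315 0.704 0.637
outer loop
vertex -2.807 2.545 4.338
vertex -2.629 3.008 3.738
vertex -3.339 3.038 4.056
endloop
endfacet

endsolid


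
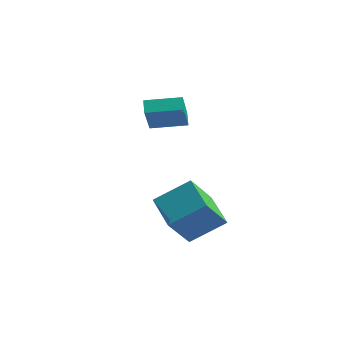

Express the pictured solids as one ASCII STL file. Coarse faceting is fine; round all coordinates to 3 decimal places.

solid 
facet normal -0.726 -0.678 -0.118
outer loop
vertex -0.431 -1.815 3.42
vertex -1.281 -0.623 1.805
vertex 0.034 -2.218 2.878
endloop
endfacet
facet normal 0.390 -0.547 0.741
outer loop
vertex 1.361 -0.977 3.095
vertex -0.431 -1.815 3.42
vertex 0.034 -2.218 2.878
endloop
endfacet
facet normal -0.726 -0.678 -0.118
outer loop
vertex 0.034 -2.218 2.878
vertex -1.281 -0.623 1.805
vertex -0.816 -1.026 1.263
endloop
endfacet
facet normal 0.567 -0.491 -0.661
outer loop
vertex -0.816 -1.026 1.263
vertex 1.361 -0.977 3.095
vertex 0.034 -2.218 2.878
endloop
endfacet
facet normal -0.567 0.491 0.661
outer loop
vertex -0.431 -1.815 3.42
vertex 0.046 0.618 2.022
vertex -1.281 -0.623 1.805
endloop
endfacet
facet normal 0.390 -0.547 0.741
outer loop
vertex 0.896 -0.574 3.637
vertex -0.431 -1.815 3.42
vertex 1.361 -0.977 3.095
endloop
endfacet
facet normal -0.567 0.491 0.661
outer loop
vertex 0.896 -0.574 3.637
vertex 0.046 0.618 2.022
vertex -0.431 -1.815 3.42
endloop
endfacet
facet normal -0.390 0.547 -0.741
outer loop
vertex -1.281 -0.623 1.805
vertex 0.046 0.618 2.022
vertex -0.816 -1.026 1.263
endloop
endfacet
facet normal 0.567 -0.491 -0.661
outer loop
vertex 0.511 0.215 1.48
vertex 1.361 -0.977 3.095
vertex -0.816 -1.026 1.263
endloop
endfacet
facet normal -0.390 0.547 -0.741
outer loop
vertex -0.816 -1.026 1.263
vertex 0.046 0.618 2.022
vertex 0.511 0.215 1.48
endloop
endfacet
facet normal 0.726 0.678 0.118
outer loop
vertex 0.511 0.215 1.48
vertex 0.896 -0.574 3.637
vertex 1.361 -0.977 3.095
endloop
endfacet
facet normal 0.726 0.678 0.118
outer loop
vertex 0.046 0.618 2.022
vertex 0.896 -0.574 3.637
vertex 0.511 0.215 1.48
endloop
endfacet
facet normal -0.530 -0.641 -0.555
outer loop
vertex 3.603 -4.334 -2.463
vertex 1.865 -3.535 -1.725
vertex 3.572 -2.919 -4.068
endloop
endfacet
facet normal 0.848 -0.390 -0.360
outer loop
vertex 4.675 -1.585 -2.915
vertex 3.603 -4.334 -2.463
vertex 3.572 -2.919 -4.068
endloop
endfacet
facet normal -0.530 -0.641 -0.555
outer loop
vertex 3.572 -2.919 -4.068
vertex 1.865 -3.535 -1.725
vertex 1.834 -2.12 -3.331
endloop
endfacet
facet normal -0.015 0.661 -0.751
outer loop
vertex 1.834 -2.12 -3.331
vertex 4.675 -1.585 -2.915
vertex 3.572 -2.919 -4.068
endloop
endfacet
facet normal 0.015 -0.661 0.750
outer loop
vertex 3.603 -4.334 -2.463
vertex 2.968 -2.201 -0.572
vertex 1.865 -3.535 -1.725
endloop
endfacet
facet normal 0.848 -0.390 -0.360
outer loop
vertex 4.706 -3.0 -1.309
vertex 3.603 -4.334 -2.463
vertex 4.675 -1.585 -2.915
endloop
endfacet
facet normal 0.014 -0.661 0.750
outer loop
vertex 4.706 -3.0 -1.309
vertex 2.968 -2.201 -0.572
vertex 3.603 -4.334 -2.463
endloop
endfacet
facet normal -0.848 0.390 0.360
outer loop
vertex 1.865 -3.535 -1.725
vertex 2.968 -2.201 -0.572
vertex 1.834 -2.12 -3.331
endloop
endfacet
facet normal -0.015 0.661 -0.750
outer loop
vertex 2.937 -0.786 -2.177
vertex 4.675 -1.585 -2.915
vertex 1.834 -2.12 -3.331
endloop
endfacet
facet normal -0.848 0.390 0.360
outer loop
vertex 1.834 -2.12 -3.331
vertex 2.968 -2.201 -0.572
vertex 2.937 -0.786 -2.177
endloop
endfacet
facet normal 0.530 0.641 0.555
outer loop
vertex 2.937 -0.786 -2.177
vertex 4.706 -3.0 -1.309
vertex 4.675 -1.585 -2.915
endloop
endfacet
facet normal 0.530 0.641 0.555
outer loop
vertex 2.968 -2.201 -0.572
vertex 4.706 -3.0 -1.309
vertex 2.937 -0.786 -2.177
endloop
endfacet

endsolid


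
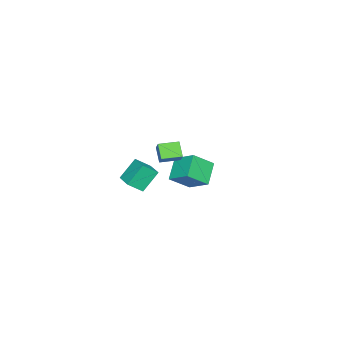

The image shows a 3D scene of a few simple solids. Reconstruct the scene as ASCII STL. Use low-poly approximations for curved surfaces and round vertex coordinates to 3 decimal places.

solid 
facet normal -0.612 0.515 -0.600
outer loop
vertex -5.158 0.318 -2.561
vertex -4.765 1.883 -1.617
vertex -3.778 0.649 -3.685
endloop
endfacet
facet normal -0.210 -0.837 -0.505
outer loop
vertex -2.695 -0.263 -2.623
vertex -5.158 0.318 -2.561
vertex -3.778 0.649 -3.685
endloop
endfacet
facet normal -0.612 0.515 -0.600
outer loop
vertex -3.778 0.649 -3.685
vertex -4.765 1.883 -1.617
vertex -3.385 2.215 -2.74
endloop
endfacet
facet normal 0.763 0.183 -0.620
outer loop
vertex -3.385 2.215 -2.74
vertex -2.695 -0.263 -2.623
vertex -3.778 0.649 -3.685
endloop
endfacet
facet normal -0.763 -0.183 0.621
outer loop
vertex -5.158 0.318 -2.561
vertex -3.682 0.971 -0.555
vertex -4.765 1.883 -1.617
endloop
endfacet
facet normal -0.210 -0.837 -0.506
outer loop
vertex -4.075 -0.595 -1.5
vertex -5.158 0.318 -2.561
vertex -2.695 -0.263 -2.623
endloop
endfacet
facet normal -0.762 -0.183 0.621
outer loop
vertex -4.075 -0.595 -1.5
vertex -3.682 0.971 -0.555
vertex -5.158 0.318 -2.561
endloop
endfacet
facet normal 0.210 0.837 0.505
outer loop
vertex -4.765 1.883 -1.617
vertex -3.682 0.971 -0.555
vertex -3.385 2.215 -2.74
endloop
endfacet
facet normal 0.762 0.183 -0.621
outer loop
vertex -2.302 1.302 -1.679
vertex -2.695 -0.263 -2.623
vertex -3.385 2.215 -2.74
endloop
endfacet
facet normal 0.211 0.837 0.505
outer loop
vertex -3.385 2.215 -2.74
vertex -3.682 0.971 -0.555
vertex -2.302 1.302 -1.679
endloop
endfacet
facet normal 0.612 -0.515 0.600
outer loop
vertex -2.302 1.302 -1.679
vertex -4.075 -0.595 -1.5
vertex -2.695 -0.263 -2.623
endloop
endfacet
facet normal 0.612 -0.515 0.600
outer loop
vertex -3.682 0.971 -0.555
vertex -4.075 -0.595 -1.5
vertex -2.302 1.302 -1.679
endloop
endfacet
facet normal -0.505 -0.480 0.718
outer loop
vertex 3.675 2.579 4.601
vertex 2.834 3.543 4.654
vertex 3.086 2.106 3.871
endloop
endfacet
facet normal 0.656 -0.753 -0.042
outer loop
vertex 3.666 2.657 3.046
vertex 3.675 2.579 4.601
vertex 3.086 2.106 3.871
endloop
endfacet
facet normal -0.504 -0.480 0.718
outer loop
vertex 3.086 2.106 3.871
vertex 2.834 3.543 4.654
vertex 2.245 3.07 3.925
endloop
endfacet
facet normal -0.561 -0.450 -0.695
outer loop
vertex 2.245 3.07 3.925
vertex 3.666 2.657 3.046
vertex 3.086 2.106 3.871
endloop
endfacet
facet normal 0.560 0.451 0.695
outer loop
vertex 3.675 2.579 4.601
vertex 3.414 4.094 3.829
vertex 2.834 3.543 4.654
endloop
endfacet
facet normal 0.656 -0.753 -0.042
outer loop
vertex 4.255 3.13 3.775
vertex 3.675 2.579 4.601
vertex 3.666 2.657 3.046
endloop
endfacet
facet normal 0.561 0.451 0.694
outer loop
vertex 4.255 3.13 3.775
vertex 3.414 4.094 3.829
vertex 3.675 2.579 4.601
endloop
endfacet
facet normal -0.656 0.753 0.042
outer loop
vertex 2.834 3.543 4.654
vertex 3.414 4.094 3.829
vertex 2.245 3.07 3.925
endloop
endfacet
facet normal -0.561 -0.451 -0.694
outer loop
vertex 2.825 3.621 3.099
vertex 3.666 2.657 3.046
vertex 2.245 3.07 3.925
endloop
endfacet
facet normal -0.656 0.753 0.042
outer loop
vertex 2.245 3.07 3.925
vertex 3.414 4.094 3.829
vertex 2.825 3.621 3.099
endloop
endfacet
facet normal 0.504 0.479 -0.718
outer loop
vertex 2.825 3.621 3.099
vertex 4.255 3.13 3.775
vertex 3.666 2.657 3.046
endloop
endfacet
facet normal 0.504 0.480 -0.718
outer loop
vertex 3.414 4.094 3.829
vertex 4.255 3.13 3.775
vertex 2.825 3.621 3.099
endloop
endfacet
facet normal -0.650 -0.743 -0.160
outer loop
vertex 4.197 0.249 1.3
vertex 3.272 0.777 2.599
vertex 3.573 0.952 0.57
endloop
endfacet
facet normal 0.551 -0.314 -0.773
outer loop
vertex 4.508 2.023 0.801
vertex 4.197 0.249 1.3
vertex 3.573 0.952 0.57
endloop
endfacet
facet normal -0.650 -0.743 -0.160
outer loop
vertex 3.573 0.952 0.57
vertex 3.272 0.777 2.599
vertex 2.648 1.48 1.869
endloop
endfacet
facet normal -0.525 0.590 -0.613
outer loop
vertex 2.648 1.48 1.869
vertex 4.508 2.023 0.801
vertex 3.573 0.952 0.57
endloop
endfacet
facet normal 0.525 -0.590 0.613
outer loop
vertex 4.197 0.249 1.3
vertex 4.207 1.848 2.83
vertex 3.272 0.777 2.599
endloop
endfacet
facet normal 0.551 -0.314 -0.773
outer loop
vertex 5.132 1.32 1.531
vertex 4.197 0.249 1.3
vertex 4.508 2.023 0.801
endloop
endfacet
facet normal 0.525 -0.590 0.613
outer loop
vertex 5.132 1.32 1.531
vertex 4.207 1.848 2.83
vertex 4.197 0.249 1.3
endloop
endfacet
facet normal -0.551 0.314 0.773
outer loop
vertex 3.272 0.777 2.599
vertex 4.207 1.848 2.83
vertex 2.648 1.48 1.869
endloop
endfacet
facet normal -0.525 0.590 -0.613
outer loop
vertex 3.583 2.551 2.1
vertex 4.508 2.023 0.801
vertex 2.648 1.48 1.869
endloop
endfacet
facet normal -0.551 0.314 0.773
outer loop
vertex 2.648 1.48 1.869
vertex 4.207 1.848 2.83
vertex 3.583 2.551 2.1
endloop
endfacet
facet normal 0.650 0.743 0.160
outer loop
vertex 3.583 2.551 2.1
vertex 5.132 1.32 1.531
vertex 4.508 2.023 0.801
endloop
endfacet
facet normal 0.650 0.743 0.160
outer loop
vertex 4.207 1.848 2.83
vertex 5.132 1.32 1.531
vertex 3.583 2.551 2.1
endloop
endfacet

endsolid


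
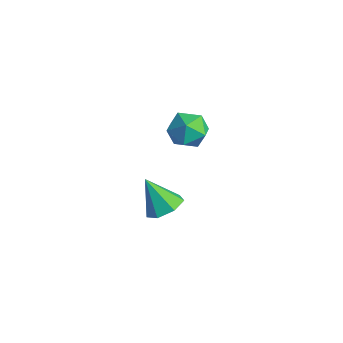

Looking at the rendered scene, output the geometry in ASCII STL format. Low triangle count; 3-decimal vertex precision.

solid 
facet normal -0.854 0.341 -0.392
outer loop
vertex 3.082 -0.118 2.013
vertex 2.493 -0.808 2.697
vertex 2.755 0.243 3.039
endloop
endfacet
facet normal -0.349 0.844 -0.408
outer loop
vertex 3.082 -0.118 2.013
vertex 2.755 0.243 3.039
vertex 3.796 0.488 2.656
endloop
endfacet
facet normal 0.205 0.589 -0.782
outer loop
vertex 3.082 -0.118 2.013
vertex 3.796 0.488 2.656
vertex 4.177 -0.412 2.078
endloop
endfacet
facet normal 0.040 -0.071 -0.997
outer loop
vertex 3.082 -0.118 2.013
vertex 4.177 -0.412 2.078
vertex 3.372 -1.212 2.103
endloop
endfacet
facet normal -0.614 -0.225 -0.756
outer loop
vertex 3.082 -0.118 2.013
vertex 3.372 -1.212 2.103
vertex 2.493 -0.808 2.697
endloop
endfacet
facet normal -0.129 0.956 0.262
outer loop
vertex 3.796 0.488 2.656
vertex 2.755 0.243 3.039
vertex 3.648 0.172 3.737
endloop
endfacet
facet normal -0.947 0.143 0.287
outer loop
vertex 2.755 0.243 3.039
vertex 2.493 -0.808 2.697
vertex 2.843 -0.628 3.762
endloop
endfacet
facet normal -0.559 -0.772 -0.302
outer loop
vertex 2.493 -0.808 2.697
vertex 3.372 -1.212 2.103
vertex 3.224 -1.528 3.184
endloop
endfacet
facet normal 0.499 -0.523 -0.691
outer loop
vertex 3.372 -1.212 2.103
vertex 4.177 -0.412 2.078
vertex 4.265 -1.283 2.801
endloop
endfacet
facet normal 0.765 0.545 -0.343
outer loop
vertex 4.177 -0.412 2.078
vertex 3.796 0.488 2.656
vertex 4.527 -0.232 3.143
endloop
endfacet
facet normal -0.040 0.071 0.997
outer loop
vertex 3.938 -0.922 3.827
vertex 3.648 0.172 3.737
vertex 2.843 -0.628 3.762
endloop
endfacet
facet normal -0.205 -0.589 0.782
outer loop
vertex 3.938 -0.922 3.827
vertex 2.843 -0.628 3.762
vertex 3.224 -1.528 3.184
endloop
endfacet
facet normal 0.349 -0.844 0.408
outer loop
vertex 3.938 -0.922 3.827
vertex 3.224 -1.528 3.184
vertex 4.265 -1.283 2.801
endloop
endfacet
facet normal 0.854 -0.341 0.392
outer loop
vertex 3.938 -0.922 3.827
vertex 4.265 -1.283 2.801
vertex 4.527 -0.232 3.143
endloop
endfacet
facet normal 0.614 0.225 0.756
outer loop
vertex 3.938 -0.922 3.827
vertex 4.527 -0.232 3.143
vertex 3.648 0.172 3.737
endloop
endfacet
facet normal -0.499 0.523 0.691
outer loop
vertex 2.843 -0.628 3.762
vertex 3.648 0.172 3.737
vertex 2.755 0.243 3.039
endloop
endfacet
facet normal -0.765 -0.545 0.343
outer loop
vertex 3.224 -1.528 3.184
vertex 2.843 -0.628 3.762
vertex 2.493 -0.808 2.697
endloop
endfacet
facet normal 0.129 -0.956 -0.262
outer loop
vertex 4.265 -1.283 2.801
vertex 3.224 -1.528 3.184
vertex 3.372 -1.212 2.103
endloop
endfacet
facet normal 0.947 -0.143 -0.287
outer loop
vertex 4.527 -0.232 3.143
vertex 4.265 -1.283 2.801
vertex 4.177 -0.412 2.078
endloop
endfacet
facet normal 0.559 0.772 0.302
outer loop
vertex 3.648 0.172 3.737
vertex 4.527 -0.232 3.143
vertex 3.796 0.488 2.656
endloop
endfacet
facet normal 0.536 0.218 -0.816
outer loop
vertex 3.611 -1.364 -2.992
vertex 2.708 -1.27 -3.56
vertex 3.233 -0.515 -3.013
endloop
endfacet
facet normal 0.436 0.216 0.874
outer loop
vertex 3.611 -1.364 -2.992
vertex 3.233 -0.515 -3.013
vertex 1.632 -1.71 -1.92
endloop
endfacet
facet normal 0.535 0.219 -0.816
outer loop
vertex 3.233 -0.515 -3.013
vertex 2.708 -1.27 -3.56
vertex 2.461 -0.236 -3.445
endloop
endfacet
facet normal -0.102 0.742 0.662
outer loop
vertex 3.233 -0.515 -3.013
vertex 2.461 -0.236 -3.445
vertex 1.632 -1.71 -1.92
endloop
endfacet
facet normal 0.535 0.219 -0.816
outer loop
vertex 2.461 -0.236 -3.445
vertex 2.708 -1.27 -3.56
vertex 1.874 -0.735 -3.964
endloop
endfacet
facet normal -0.737 0.640 0.218
outer loop
vertex 2.461 -0.236 -3.445
vertex 1.874 -0.735 -3.964
vertex 1.632 -1.71 -1.92
endloop
endfacet
facet normal 0.535 0.218 -0.816
outer loop
vertex 1.874 -0.735 -3.964
vertex 2.708 -1.27 -3.56
vertex 1.916 -1.637 -4.178
endloop
endfacet
facet normal -0.992 -0.016 -0.125
outer loop
vertex 1.874 -0.735 -3.964
vertex 1.916 -1.637 -4.178
vertex 1.632 -1.71 -1.92
endloop
endfacet
facet normal 0.535 0.219 -0.816
outer loop
vertex 1.916 -1.637 -4.178
vertex 2.708 -1.27 -3.56
vertex 2.554 -2.263 -3.927
endloop
endfacet
facet normal -0.674 -0.731 -0.108
outer loop
vertex 1.916 -1.637 -4.178
vertex 2.554 -2.263 -3.927
vertex 1.632 -1.71 -1.92
endloop
endfacet
facet normal 0.536 0.218 -0.815
outer loop
vertex 2.554 -2.263 -3.927
vertex 2.708 -1.27 -3.56
vertex 3.308 -2.142 -3.399
endloop
endfacet
facet normal -0.024 -0.967 0.255
outer loop
vertex 2.554 -2.263 -3.927
vertex 3.308 -2.142 -3.399
vertex 1.632 -1.71 -1.92
endloop
endfacet
facet normal 0.536 0.218 -0.816
outer loop
vertex 3.308 -2.142 -3.399
vertex 2.708 -1.27 -3.56
vertex 3.611 -1.364 -2.992
endloop
endfacet
facet normal 0.471 -0.546 0.693
outer loop
vertex 3.308 -2.142 -3.399
vertex 3.611 -1.364 -2.992
vertex 1.632 -1.71 -1.92
endloop
endfacet

endsolid


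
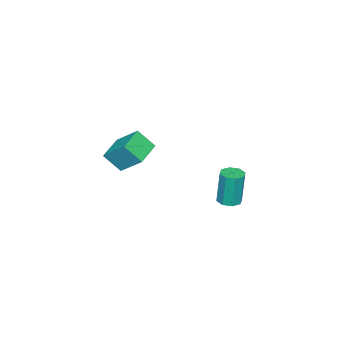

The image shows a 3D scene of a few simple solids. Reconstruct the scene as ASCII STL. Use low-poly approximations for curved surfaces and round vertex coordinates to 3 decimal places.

solid 
facet normal -0.978 -0.110 0.179
outer loop
vertex 0.35 -4.929 3.916
vertex 0.401 -3.844 4.862
vertex 0.118 -4.202 3.096
endloop
endfacet
facet normal -0.036 -0.753 -0.657
outer loop
vertex 1.419 -4.056 2.858
vertex 0.35 -4.929 3.916
vertex 0.118 -4.202 3.096
endloop
endfacet
facet normal -0.978 -0.110 0.179
outer loop
vertex 0.118 -4.202 3.096
vertex 0.401 -3.844 4.862
vertex 0.169 -3.118 4.042
endloop
endfacet
facet normal -0.207 0.649 -0.732
outer loop
vertex 0.169 -3.118 4.042
vertex 1.419 -4.056 2.858
vertex 0.118 -4.202 3.096
endloop
endfacet
facet normal 0.207 -0.648 0.733
outer loop
vertex 0.35 -4.929 3.916
vertex 1.702 -3.698 4.624
vertex 0.401 -3.844 4.862
endloop
endfacet
facet normal -0.035 -0.753 -0.657
outer loop
vertex 1.651 -4.782 3.678
vertex 0.35 -4.929 3.916
vertex 1.419 -4.056 2.858
endloop
endfacet
facet normal 0.207 -0.649 0.732
outer loop
vertex 1.651 -4.782 3.678
vertex 1.702 -3.698 4.624
vertex 0.35 -4.929 3.916
endloop
endfacet
facet normal 0.036 0.753 0.657
outer loop
vertex 0.401 -3.844 4.862
vertex 1.702 -3.698 4.624
vertex 0.169 -3.118 4.042
endloop
endfacet
facet normal -0.207 0.648 -0.733
outer loop
vertex 1.47 -2.971 3.804
vertex 1.419 -4.056 2.858
vertex 0.169 -3.118 4.042
endloop
endfacet
facet normal 0.035 0.753 0.657
outer loop
vertex 0.169 -3.118 4.042
vertex 1.702 -3.698 4.624
vertex 1.47 -2.971 3.804
endloop
endfacet
facet normal 0.978 0.110 -0.179
outer loop
vertex 1.47 -2.971 3.804
vertex 1.651 -4.782 3.678
vertex 1.419 -4.056 2.858
endloop
endfacet
facet normal 0.978 0.110 -0.179
outer loop
vertex 1.702 -3.698 4.624
vertex 1.651 -4.782 3.678
vertex 1.47 -2.971 3.804
endloop
endfacet
facet normal 0.057 -0.053 -0.997
outer loop
vertex 2.155 1.0 3.173
vertex 1.795 1.387 3.132
vertex 2.324 1.369 3.163
endloop
endfacet
facet normal 0.907 -0.414 0.073
outer loop
vertex 2.155 1.0 3.173
vertex 2.324 1.369 3.163
vertex 2.064 1.086 4.788
endloop
endfacet
facet normal 0.907 -0.415 0.073
outer loop
vertex 2.064 1.086 4.788
vertex 2.324 1.369 3.163
vertex 2.233 1.454 4.778
endloop
endfacet
facet normal -0.055 0.052 0.997
outer loop
vertex 2.064 1.086 4.788
vertex 2.233 1.454 4.778
vertex 1.705 1.473 4.748
endloop
endfacet
facet normal 0.057 -0.053 -0.997
outer loop
vertex 2.324 1.369 3.163
vertex 1.795 1.387 3.132
vertex 2.183 1.748 3.135
endloop
endfacet
facet normal 0.936 0.351 0.034
outer loop
vertex 2.324 1.369 3.163
vertex 2.183 1.748 3.135
vertex 2.233 1.454 4.778
endloop
endfacet
facet normal 0.937 0.348 0.034
outer loop
vertex 2.233 1.454 4.778
vertex 2.183 1.748 3.135
vertex 2.093 1.834 4.75
endloop
endfacet
facet normal -0.055 0.053 0.997
outer loop
vertex 2.233 1.454 4.778
vertex 2.093 1.834 4.75
vertex 1.705 1.473 4.748
endloop
endfacet
facet normal 0.057 -0.053 -0.997
outer loop
vertex 2.183 1.748 3.135
vertex 1.795 1.387 3.132
vertex 1.815 1.916 3.105
endloop
endfacet
facet normal 0.417 0.909 -0.025
outer loop
vertex 2.183 1.748 3.135
vertex 1.815 1.916 3.105
vertex 2.093 1.834 4.75
endloop
endfacet
facet normal 0.417 0.909 -0.025
outer loop
vertex 2.093 1.834 4.75
vertex 1.815 1.916 3.105
vertex 1.725 2.002 4.721
endloop
endfacet
facet normal -0.054 0.053 0.997
outer loop
vertex 2.093 1.834 4.75
vertex 1.725 2.002 4.721
vertex 1.705 1.473 4.748
endloop
endfacet
facet normal 0.054 -0.053 -0.997
outer loop
vertex 1.815 1.916 3.105
vertex 1.795 1.387 3.132
vertex 1.436 1.774 3.092
endloop
endfacet
facet normal -0.348 0.935 -0.069
outer loop
vertex 1.815 1.916 3.105
vertex 1.436 1.774 3.092
vertex 1.725 2.002 4.721
endloop
endfacet
facet normal -0.347 0.935 -0.069
outer loop
vertex 1.725 2.002 4.721
vertex 1.436 1.774 3.092
vertex 1.345 1.86 4.707
endloop
endfacet
facet normal -0.057 0.053 0.997
outer loop
vertex 1.725 2.002 4.721
vertex 1.345 1.86 4.707
vertex 1.705 1.473 4.748
endloop
endfacet
facet normal 0.055 -0.052 -0.997
outer loop
vertex 1.436 1.774 3.092
vertex 1.795 1.387 3.132
vertex 1.267 1.406 3.102
endloop
endfacet
facet normal -0.907 0.415 -0.073
outer loop
vertex 1.436 1.774 3.092
vertex 1.267 1.406 3.102
vertex 1.345 1.86 4.707
endloop
endfacet
facet normal -0.908 0.414 -0.073
outer loop
vertex 1.345 1.86 4.707
vertex 1.267 1.406 3.102
vertex 1.176 1.491 4.717
endloop
endfacet
facet normal -0.057 0.053 0.997
outer loop
vertex 1.345 1.86 4.707
vertex 1.176 1.491 4.717
vertex 1.705 1.473 4.748
endloop
endfacet
facet normal 0.055 -0.053 -0.997
outer loop
vertex 1.267 1.406 3.102
vertex 1.795 1.387 3.132
vertex 1.407 1.026 3.13
endloop
endfacet
facet normal -0.937 -0.348 -0.034
outer loop
vertex 1.267 1.406 3.102
vertex 1.407 1.026 3.13
vertex 1.176 1.491 4.717
endloop
endfacet
facet normal -0.936 -0.351 -0.033
outer loop
vertex 1.176 1.491 4.717
vertex 1.407 1.026 3.13
vertex 1.317 1.112 4.745
endloop
endfacet
facet normal -0.057 0.053 0.997
outer loop
vertex 1.176 1.491 4.717
vertex 1.317 1.112 4.745
vertex 1.705 1.473 4.748
endloop
endfacet
facet normal 0.054 -0.053 -0.997
outer loop
vertex 1.407 1.026 3.13
vertex 1.795 1.387 3.132
vertex 1.775 0.858 3.159
endloop
endfacet
facet normal -0.417 -0.909 0.025
outer loop
vertex 1.407 1.026 3.13
vertex 1.775 0.858 3.159
vertex 1.317 1.112 4.745
endloop
endfacet
facet normal -0.417 -0.909 0.025
outer loop
vertex 1.317 1.112 4.745
vertex 1.775 0.858 3.159
vertex 1.685 0.944 4.775
endloop
endfacet
facet normal -0.057 0.053 0.997
outer loop
vertex 1.317 1.112 4.745
vertex 1.685 0.944 4.775
vertex 1.705 1.473 4.748
endloop
endfacet
facet normal 0.057 -0.053 -0.997
outer loop
vertex 1.775 0.858 3.159
vertex 1.795 1.387 3.132
vertex 2.155 1.0 3.173
endloop
endfacet
facet normal 0.347 -0.935 0.069
outer loop
vertex 1.775 0.858 3.159
vertex 2.155 1.0 3.173
vertex 1.685 0.944 4.775
endloop
endfacet
facet normal 0.348 -0.935 0.069
outer loop
vertex 1.685 0.944 4.775
vertex 2.155 1.0 3.173
vertex 2.064 1.086 4.788
endloop
endfacet
facet normal -0.054 0.053 0.997
outer loop
vertex 1.685 0.944 4.775
vertex 2.064 1.086 4.788
vertex 1.705 1.473 4.748
endloop
endfacet

endsolid


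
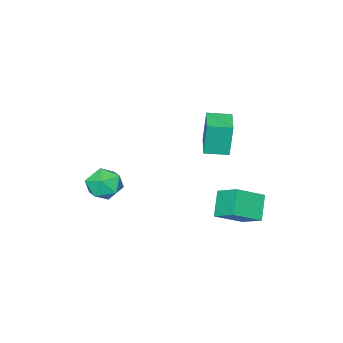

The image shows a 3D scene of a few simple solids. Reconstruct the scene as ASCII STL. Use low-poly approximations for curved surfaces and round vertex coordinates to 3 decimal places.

solid 
facet normal -0.754 -0.657 -0.012
outer loop
vertex -0.231 1.257 2.906
vertex -1.028 2.174 2.797
vertex -0.108 1.149 1.104
endloop
endfacet
facet normal 0.654 -0.752 0.090
outer loop
vertex 1.128 2.226 1.123
vertex -0.231 1.257 2.906
vertex -0.108 1.149 1.104
endloop
endfacet
facet normal -0.754 -0.657 -0.012
outer loop
vertex -0.108 1.149 1.104
vertex -1.028 2.174 2.797
vertex -0.905 2.065 0.994
endloop
endfacet
facet normal 0.068 -0.060 -0.996
outer loop
vertex -0.905 2.065 0.994
vertex 1.128 2.226 1.123
vertex -0.108 1.149 1.104
endloop
endfacet
facet normal -0.067 0.060 0.996
outer loop
vertex -0.231 1.257 2.906
vertex 0.208 3.251 2.816
vertex -1.028 2.174 2.797
endloop
endfacet
facet normal 0.654 -0.751 0.090
outer loop
vertex 1.005 2.335 2.926
vertex -0.231 1.257 2.906
vertex 1.128 2.226 1.123
endloop
endfacet
facet normal -0.068 0.060 0.996
outer loop
vertex 1.005 2.335 2.926
vertex 0.208 3.251 2.816
vertex -0.231 1.257 2.906
endloop
endfacet
facet normal -0.653 0.752 -0.090
outer loop
vertex -1.028 2.174 2.797
vertex 0.208 3.251 2.816
vertex -0.905 2.065 0.994
endloop
endfacet
facet normal 0.068 -0.059 -0.996
outer loop
vertex 0.331 3.143 1.014
vertex 1.128 2.226 1.123
vertex -0.905 2.065 0.994
endloop
endfacet
facet normal -0.654 0.751 -0.090
outer loop
vertex -0.905 2.065 0.994
vertex 0.208 3.251 2.816
vertex 0.331 3.143 1.014
endloop
endfacet
facet normal 0.754 0.657 0.012
outer loop
vertex 0.331 3.143 1.014
vertex 1.005 2.335 2.926
vertex 1.128 2.226 1.123
endloop
endfacet
facet normal 0.754 0.657 0.012
outer loop
vertex 0.208 3.251 2.816
vertex 1.005 2.335 2.926
vertex 0.331 3.143 1.014
endloop
endfacet
facet normal 0.071 0.314 0.947
outer loop
vertex 2.215 -2.096 -1.685
vertex 2.541 -3.052 -1.392
vertex 3.242 -2.324 -1.686
endloop
endfacet
facet normal 0.189 0.850 0.492
outer loop
vertex 2.215 -2.096 -1.685
vertex 3.242 -2.324 -1.686
vertex 2.825 -1.773 -2.478
endloop
endfacet
facet normal -0.387 0.919 0.076
outer loop
vertex 2.215 -2.096 -1.685
vertex 2.825 -1.773 -2.478
vertex 1.868 -2.16 -2.675
endloop
endfacet
facet normal -0.862 0.425 0.275
outer loop
vertex 2.215 -2.096 -1.685
vertex 1.868 -2.16 -2.675
vertex 1.692 -2.95 -2.004
endloop
endfacet
facet normal -0.580 0.051 0.813
outer loop
vertex 2.215 -2.096 -1.685
vertex 1.692 -2.95 -2.004
vertex 2.541 -3.052 -1.392
endloop
endfacet
facet normal 0.740 0.668 0.075
outer loop
vertex 2.825 -1.773 -2.478
vertex 3.242 -2.324 -1.686
vertex 3.528 -2.53 -2.676
endloop
endfacet
facet normal 0.548 -0.200 0.812
outer loop
vertex 3.242 -2.324 -1.686
vertex 2.541 -3.052 -1.392
vertex 3.352 -3.32 -2.005
endloop
endfacet
facet normal -0.505 -0.625 0.596
outer loop
vertex 2.541 -3.052 -1.392
vertex 1.692 -2.95 -2.004
vertex 2.395 -3.707 -2.202
endloop
endfacet
facet normal -0.962 -0.018 -0.274
outer loop
vertex 1.692 -2.95 -2.004
vertex 1.868 -2.16 -2.675
vertex 1.978 -3.156 -2.994
endloop
endfacet
facet normal -0.193 0.780 -0.596
outer loop
vertex 1.868 -2.16 -2.675
vertex 2.825 -1.773 -2.478
vertex 2.679 -2.428 -3.288
endloop
endfacet
facet normal 0.862 -0.425 -0.275
outer loop
vertex 3.005 -3.384 -2.995
vertex 3.528 -2.53 -2.676
vertex 3.352 -3.32 -2.005
endloop
endfacet
facet normal 0.387 -0.919 -0.076
outer loop
vertex 3.005 -3.384 -2.995
vertex 3.352 -3.32 -2.005
vertex 2.395 -3.707 -2.202
endloop
endfacet
facet normal -0.189 -0.850 -0.492
outer loop
vertex 3.005 -3.384 -2.995
vertex 2.395 -3.707 -2.202
vertex 1.978 -3.156 -2.994
endloop
endfacet
facet normal -0.071 -0.314 -0.947
outer loop
vertex 3.005 -3.384 -2.995
vertex 1.978 -3.156 -2.994
vertex 2.679 -2.428 -3.288
endloop
endfacet
facet normal 0.580 -0.051 -0.813
outer loop
vertex 3.005 -3.384 -2.995
vertex 2.679 -2.428 -3.288
vertex 3.528 -2.53 -2.676
endloop
endfacet
facet normal 0.962 0.018 0.274
outer loop
vertex 3.352 -3.32 -2.005
vertex 3.528 -2.53 -2.676
vertex 3.242 -2.324 -1.686
endloop
endfacet
facet normal 0.193 -0.780 0.596
outer loop
vertex 2.395 -3.707 -2.202
vertex 3.352 -3.32 -2.005
vertex 2.541 -3.052 -1.392
endloop
endfacet
facet normal -0.740 -0.668 -0.075
outer loop
vertex 1.978 -3.156 -2.994
vertex 2.395 -3.707 -2.202
vertex 1.692 -2.95 -2.004
endloop
endfacet
facet normal -0.548 0.200 -0.812
outer loop
vertex 2.679 -2.428 -3.288
vertex 1.978 -3.156 -2.994
vertex 1.868 -2.16 -2.675
endloop
endfacet
facet normal 0.505 0.625 -0.596
outer loop
vertex 3.528 -2.53 -2.676
vertex 2.679 -2.428 -3.288
vertex 2.825 -1.773 -2.478
endloop
endfacet
facet normal -0.583 -0.353 0.732
outer loop
vertex -1.297 1.106 -3.111
vertex -1.191 2.391 -2.406
vertex -2.738 1.698 -3.973
endloop
endfacet
facet normal -0.072 -0.874 -0.480
outer loop
vertex -1.829 2.249 -5.114
vertex -1.297 1.106 -3.111
vertex -2.738 1.698 -3.973
endloop
endfacet
facet normal -0.583 -0.354 0.732
outer loop
vertex -2.738 1.698 -3.973
vertex -1.191 2.391 -2.406
vertex -2.632 2.983 -3.267
endloop
endfacet
facet normal -0.809 0.333 -0.484
outer loop
vertex -2.632 2.983 -3.267
vertex -1.829 2.249 -5.114
vertex -2.738 1.698 -3.973
endloop
endfacet
facet normal 0.809 -0.332 0.484
outer loop
vertex -1.297 1.106 -3.111
vertex -0.282 2.942 -3.547
vertex -1.191 2.391 -2.406
endloop
endfacet
facet normal -0.073 -0.874 -0.480
outer loop
vertex -0.388 1.657 -4.253
vertex -1.297 1.106 -3.111
vertex -1.829 2.249 -5.114
endloop
endfacet
facet normal 0.809 -0.333 0.484
outer loop
vertex -0.388 1.657 -4.253
vertex -0.282 2.942 -3.547
vertex -1.297 1.106 -3.111
endloop
endfacet
facet normal 0.072 0.874 0.480
outer loop
vertex -1.191 2.391 -2.406
vertex -0.282 2.942 -3.547
vertex -2.632 2.983 -3.267
endloop
endfacet
facet normal -0.810 0.332 -0.484
outer loop
vertex -1.723 3.534 -4.409
vertex -1.829 2.249 -5.114
vertex -2.632 2.983 -3.267
endloop
endfacet
facet normal 0.072 0.875 0.480
outer loop
vertex -2.632 2.983 -3.267
vertex -0.282 2.942 -3.547
vertex -1.723 3.534 -4.409
endloop
endfacet
facet normal 0.583 0.353 -0.732
outer loop
vertex -1.723 3.534 -4.409
vertex -0.388 1.657 -4.253
vertex -1.829 2.249 -5.114
endloop
endfacet
facet normal 0.583 0.354 -0.731
outer loop
vertex -0.282 2.942 -3.547
vertex -0.388 1.657 -4.253
vertex -1.723 3.534 -4.409
endloop
endfacet

endsolid
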